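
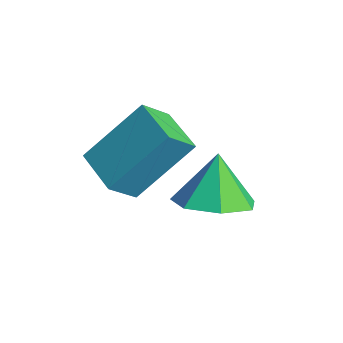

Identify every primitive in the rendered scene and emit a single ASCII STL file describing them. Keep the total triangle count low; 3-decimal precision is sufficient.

solid 
facet normal -0.982 -0.002 0.188
outer loop
vertex 2.5 1.797 3.771
vertex 2.359 2.598 3.045
vertex 2.206 0.339 2.218
endloop
endfacet
facet normal 0.129 -0.735 0.666
outer loop
vertex 3.581 0.342 1.955
vertex 2.5 1.797 3.771
vertex 2.206 0.339 2.218
endloop
endfacet
facet normal -0.982 -0.002 0.188
outer loop
vertex 2.206 0.339 2.218
vertex 2.359 2.598 3.045
vertex 2.065 1.14 1.492
endloop
endfacet
facet normal -0.137 -0.678 -0.722
outer loop
vertex 2.065 1.14 1.492
vertex 3.581 0.342 1.955
vertex 2.206 0.339 2.218
endloop
endfacet
facet normal 0.137 0.678 0.722
outer loop
vertex 2.5 1.797 3.771
vertex 3.734 2.601 2.782
vertex 2.359 2.598 3.045
endloop
endfacet
facet normal 0.129 -0.735 0.666
outer loop
vertex 3.875 1.8 3.508
vertex 2.5 1.797 3.771
vertex 3.581 0.342 1.955
endloop
endfacet
facet normal 0.137 0.678 0.722
outer loop
vertex 3.875 1.8 3.508
vertex 3.734 2.601 2.782
vertex 2.5 1.797 3.771
endloop
endfacet
facet normal -0.129 0.735 -0.666
outer loop
vertex 2.359 2.598 3.045
vertex 3.734 2.601 2.782
vertex 2.065 1.14 1.492
endloop
endfacet
facet normal -0.137 -0.678 -0.722
outer loop
vertex 3.44 1.143 1.229
vertex 3.581 0.342 1.955
vertex 2.065 1.14 1.492
endloop
endfacet
facet normal -0.129 0.735 -0.666
outer loop
vertex 2.065 1.14 1.492
vertex 3.734 2.601 2.782
vertex 3.44 1.143 1.229
endloop
endfacet
facet normal 0.982 0.002 -0.188
outer loop
vertex 3.44 1.143 1.229
vertex 3.875 1.8 3.508
vertex 3.581 0.342 1.955
endloop
endfacet
facet normal 0.982 0.002 -0.188
outer loop
vertex 3.734 2.601 2.782
vertex 3.875 1.8 3.508
vertex 3.44 1.143 1.229
endloop
endfacet
facet normal 0.316 -0.249 -0.916
outer loop
vertex 4.295 3.883 0.299
vertex 3.382 3.31 0.14
vertex 3.572 4.36 -0.08
endloop
endfacet
facet normal 0.302 0.830 0.469
outer loop
vertex 4.295 3.883 0.299
vertex 3.572 4.36 -0.08
vertex 2.898 3.69 1.54
endloop
endfacet
facet normal 0.316 -0.249 -0.915
outer loop
vertex 3.572 4.36 -0.08
vertex 3.382 3.31 0.14
vertex 2.706 4.047 -0.294
endloop
endfacet
facet normal -0.379 0.900 0.215
outer loop
vertex 3.572 4.36 -0.08
vertex 2.706 4.047 -0.294
vertex 2.898 3.69 1.54
endloop
endfacet
facet normal 0.316 -0.249 -0.915
outer loop
vertex 2.706 4.047 -0.294
vertex 3.382 3.31 0.14
vertex 2.348 3.179 -0.181
endloop
endfacet
facet normal -0.903 0.395 0.171
outer loop
vertex 2.706 4.047 -0.294
vertex 2.348 3.179 -0.181
vertex 2.898 3.69 1.54
endloop
endfacet
facet normal 0.316 -0.248 -0.916
outer loop
vertex 2.348 3.179 -0.181
vertex 3.382 3.31 0.14
vertex 2.769 2.409 0.173
endloop
endfacet
facet normal -0.876 -0.308 0.371
outer loop
vertex 2.348 3.179 -0.181
vertex 2.769 2.409 0.173
vertex 2.898 3.69 1.54
endloop
endfacet
facet normal 0.316 -0.248 -0.916
outer loop
vertex 2.769 2.409 0.173
vertex 3.382 3.31 0.14
vertex 3.651 2.318 0.502
endloop
endfacet
facet normal -0.318 -0.677 0.664
outer loop
vertex 2.769 2.409 0.173
vertex 3.651 2.318 0.502
vertex 2.898 3.69 1.54
endloop
endfacet
facet normal 0.316 -0.249 -0.916
outer loop
vertex 3.651 2.318 0.502
vertex 3.382 3.31 0.14
vertex 4.33 2.974 0.558
endloop
endfacet
facet normal 0.351 -0.435 0.829
outer loop
vertex 3.651 2.318 0.502
vertex 4.33 2.974 0.558
vertex 2.898 3.69 1.54
endloop
endfacet
facet normal 0.316 -0.249 -0.916
outer loop
vertex 4.33 2.974 0.558
vertex 3.382 3.31 0.14
vertex 4.295 3.883 0.299
endloop
endfacet
facet normal 0.627 0.236 0.742
outer loop
vertex 4.33 2.974 0.558
vertex 4.295 3.883 0.299
vertex 2.898 3.69 1.54
endloop
endfacet

endsolid


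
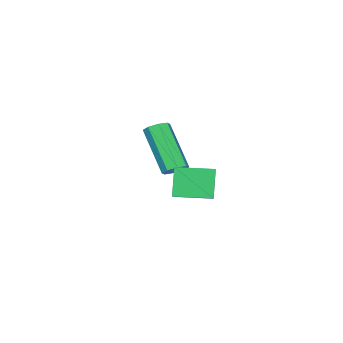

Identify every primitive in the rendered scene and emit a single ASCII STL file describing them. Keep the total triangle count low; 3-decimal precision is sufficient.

solid 
facet normal 0.195 0.554 -0.809
outer loop
vertex -0.457 -0.127 -1.199
vertex -0.949 -0.144 -1.329
vertex -0.661 0.168 -1.046
endloop
endfacet
facet normal 0.829 0.346 0.438
outer loop
vertex -0.457 -0.127 -1.199
vertex -0.661 0.168 -1.046
vertex -0.878 -1.32 0.54
endloop
endfacet
facet normal 0.828 0.348 0.439
outer loop
vertex -0.878 -1.32 0.54
vertex -0.661 0.168 -1.046
vertex -1.083 -1.025 0.693
endloop
endfacet
facet normal -0.197 -0.556 0.808
outer loop
vertex -0.878 -1.32 0.54
vertex -1.083 -1.025 0.693
vertex -1.371 -1.336 0.409
endloop
endfacet
facet normal 0.194 0.555 -0.809
outer loop
vertex -0.661 0.168 -1.046
vertex -0.949 -0.144 -1.329
vertex -1.035 0.28 -1.059
endloop
endfacet
facet normal 0.213 0.781 0.587
outer loop
vertex -0.661 0.168 -1.046
vertex -1.035 0.28 -1.059
vertex -1.083 -1.025 0.693
endloop
endfacet
facet normal 0.214 0.780 0.587
outer loop
vertex -1.083 -1.025 0.693
vertex -1.035 0.28 -1.059
vertex -1.456 -0.912 0.679
endloop
endfacet
facet normal -0.198 -0.554 0.808
outer loop
vertex -1.083 -1.025 0.693
vertex -1.456 -0.912 0.679
vertex -1.371 -1.336 0.409
endloop
endfacet
facet normal 0.198 0.555 -0.808
outer loop
vertex -1.035 0.28 -1.059
vertex -0.949 -0.144 -1.329
vertex -1.358 0.145 -1.231
endloop
endfacet
facet normal -0.524 0.756 0.392
outer loop
vertex -1.035 0.28 -1.059
vertex -1.358 0.145 -1.231
vertex -1.456 -0.912 0.679
endloop
endfacet
facet normal -0.524 0.756 0.392
outer loop
vertex -1.456 -0.912 0.679
vertex -1.358 0.145 -1.231
vertex -1.78 -1.048 0.508
endloop
endfacet
facet normal -0.194 -0.554 0.809
outer loop
vertex -1.456 -0.912 0.679
vertex -1.78 -1.048 0.508
vertex -1.371 -1.336 0.409
endloop
endfacet
facet normal 0.197 0.553 -0.809
outer loop
vertex -1.358 0.145 -1.231
vertex -0.949 -0.144 -1.329
vertex -1.442 -0.16 -1.46
endloop
endfacet
facet normal -0.957 0.289 -0.034
outer loop
vertex -1.358 0.145 -1.231
vertex -1.442 -0.16 -1.46
vertex -1.78 -1.048 0.508
endloop
endfacet
facet normal -0.957 0.287 -0.035
outer loop
vertex -1.78 -1.048 0.508
vertex -1.442 -0.16 -1.46
vertex -1.863 -1.353 0.279
endloop
endfacet
facet normal -0.195 -0.555 0.809
outer loop
vertex -1.78 -1.048 0.508
vertex -1.863 -1.353 0.279
vertex -1.371 -1.336 0.409
endloop
endfacet
facet normal 0.197 0.556 -0.808
outer loop
vertex -1.442 -0.16 -1.46
vertex -0.949 -0.144 -1.329
vertex -1.237 -0.455 -1.613
endloop
endfacet
facet normal -0.828 -0.348 -0.439
outer loop
vertex -1.442 -0.16 -1.46
vertex -1.237 -0.455 -1.613
vertex -1.863 -1.353 0.279
endloop
endfacet
facet normal -0.829 -0.346 -0.439
outer loop
vertex -1.863 -1.353 0.279
vertex -1.237 -0.455 -1.613
vertex -1.659 -1.648 0.126
endloop
endfacet
facet normal -0.195 -0.554 0.809
outer loop
vertex -1.863 -1.353 0.279
vertex -1.659 -1.648 0.126
vertex -1.371 -1.336 0.409
endloop
endfacet
facet normal 0.198 0.554 -0.808
outer loop
vertex -1.237 -0.455 -1.613
vertex -0.949 -0.144 -1.329
vertex -0.864 -0.568 -1.599
endloop
endfacet
facet normal -0.214 -0.780 -0.587
outer loop
vertex -1.237 -0.455 -1.613
vertex -0.864 -0.568 -1.599
vertex -1.659 -1.648 0.126
endloop
endfacet
facet normal -0.213 -0.781 -0.587
outer loop
vertex -1.659 -1.648 0.126
vertex -0.864 -0.568 -1.599
vertex -1.285 -1.76 0.139
endloop
endfacet
facet normal -0.194 -0.555 0.809
outer loop
vertex -1.659 -1.648 0.126
vertex -1.285 -1.76 0.139
vertex -1.371 -1.336 0.409
endloop
endfacet
facet normal 0.194 0.554 -0.809
outer loop
vertex -0.864 -0.568 -1.599
vertex -0.949 -0.144 -1.329
vertex -0.54 -0.432 -1.428
endloop
endfacet
facet normal 0.524 -0.756 -0.392
outer loop
vertex -0.864 -0.568 -1.599
vertex -0.54 -0.432 -1.428
vertex -1.285 -1.76 0.139
endloop
endfacet
facet normal 0.524 -0.756 -0.391
outer loop
vertex -1.285 -1.76 0.139
vertex -0.54 -0.432 -1.428
vertex -0.962 -1.625 0.311
endloop
endfacet
facet normal -0.198 -0.555 0.808
outer loop
vertex -1.285 -1.76 0.139
vertex -0.962 -1.625 0.311
vertex -1.371 -1.336 0.409
endloop
endfacet
facet normal 0.195 0.555 -0.809
outer loop
vertex -0.54 -0.432 -1.428
vertex -0.949 -0.144 -1.329
vertex -0.457 -0.127 -1.199
endloop
endfacet
facet normal 0.957 -0.287 0.035
outer loop
vertex -0.54 -0.432 -1.428
vertex -0.457 -0.127 -1.199
vertex -0.962 -1.625 0.311
endloop
endfacet
facet normal 0.957 -0.289 0.034
outer loop
vertex -0.962 -1.625 0.311
vertex -0.457 -0.127 -1.199
vertex -0.878 -1.32 0.54
endloop
endfacet
facet normal -0.197 -0.553 0.809
outer loop
vertex -0.962 -1.625 0.311
vertex -0.878 -1.32 0.54
vertex -1.371 -1.336 0.409
endloop
endfacet
facet normal -0.580 0.813 -0.049
outer loop
vertex 0.553 2.73 -0.267
vertex 1.892 3.725 0.385
vertex 0.951 2.945 -1.411
endloop
endfacet
facet normal -0.748 -0.555 -0.364
outer loop
vertex 1.728 1.855 -1.345
vertex 0.553 2.73 -0.267
vertex 0.951 2.945 -1.411
endloop
endfacet
facet normal -0.580 0.813 -0.049
outer loop
vertex 0.951 2.945 -1.411
vertex 1.892 3.725 0.385
vertex 2.289 3.939 -0.759
endloop
endfacet
facet normal 0.324 0.174 -0.930
outer loop
vertex 2.289 3.939 -0.759
vertex 1.728 1.855 -1.345
vertex 0.951 2.945 -1.411
endloop
endfacet
facet normal -0.323 -0.174 0.930
outer loop
vertex 0.553 2.73 -0.267
vertex 2.669 2.635 0.451
vertex 1.892 3.725 0.385
endloop
endfacet
facet normal -0.747 -0.556 -0.363
outer loop
vertex 1.331 1.641 -0.201
vertex 0.553 2.73 -0.267
vertex 1.728 1.855 -1.345
endloop
endfacet
facet normal -0.323 -0.175 0.930
outer loop
vertex 1.331 1.641 -0.201
vertex 2.669 2.635 0.451
vertex 0.553 2.73 -0.267
endloop
endfacet
facet normal 0.748 0.555 0.363
outer loop
vertex 1.892 3.725 0.385
vertex 2.669 2.635 0.451
vertex 2.289 3.939 -0.759
endloop
endfacet
facet normal 0.323 0.175 -0.930
outer loop
vertex 3.067 2.85 -0.693
vertex 1.728 1.855 -1.345
vertex 2.289 3.939 -0.759
endloop
endfacet
facet normal 0.747 0.556 0.364
outer loop
vertex 2.289 3.939 -0.759
vertex 2.669 2.635 0.451
vertex 3.067 2.85 -0.693
endloop
endfacet
facet normal 0.580 -0.813 0.049
outer loop
vertex 3.067 2.85 -0.693
vertex 1.331 1.641 -0.201
vertex 1.728 1.855 -1.345
endloop
endfacet
facet normal 0.580 -0.813 0.049
outer loop
vertex 2.669 2.635 0.451
vertex 1.331 1.641 -0.201
vertex 3.067 2.85 -0.693
endloop
endfacet

endsolid


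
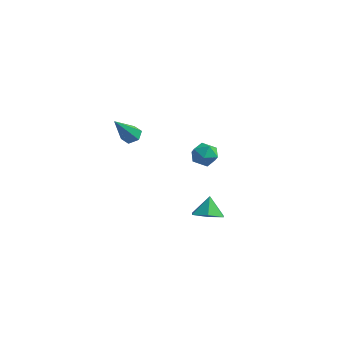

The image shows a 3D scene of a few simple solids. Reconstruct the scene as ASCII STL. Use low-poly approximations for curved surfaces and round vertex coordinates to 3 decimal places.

solid 
facet normal 0.179 -0.476 -0.861
outer loop
vertex 0.519 -0.12 -3.712
vertex 0.138 0.518 -4.144
vertex 0.983 0.55 -3.986
endloop
endfacet
facet normal 0.581 -0.071 0.810
outer loop
vertex 0.519 -0.12 -3.712
vertex 0.983 0.55 -3.986
vertex -0.058 1.042 -3.196
endloop
endfacet
facet normal 0.179 -0.476 -0.861
outer loop
vertex 0.983 0.55 -3.986
vertex 0.138 0.518 -4.144
vertex 0.602 1.189 -4.418
endloop
endfacet
facet normal 0.628 0.657 0.418
outer loop
vertex 0.983 0.55 -3.986
vertex 0.602 1.189 -4.418
vertex -0.058 1.042 -3.196
endloop
endfacet
facet normal 0.179 -0.476 -0.861
outer loop
vertex 0.602 1.189 -4.418
vertex 0.138 0.518 -4.144
vertex -0.243 1.157 -4.576
endloop
endfacet
facet normal -0.055 0.994 0.090
outer loop
vertex 0.602 1.189 -4.418
vertex -0.243 1.157 -4.576
vertex -0.058 1.042 -3.196
endloop
endfacet
facet normal 0.179 -0.476 -0.861
outer loop
vertex -0.243 1.157 -4.576
vertex 0.138 0.518 -4.144
vertex -0.706 0.487 -4.302
endloop
endfacet
facet normal -0.782 0.604 0.155
outer loop
vertex -0.243 1.157 -4.576
vertex -0.706 0.487 -4.302
vertex -0.058 1.042 -3.196
endloop
endfacet
facet normal 0.179 -0.476 -0.861
outer loop
vertex -0.706 0.487 -4.302
vertex 0.138 0.518 -4.144
vertex -0.325 -0.152 -3.87
endloop
endfacet
facet normal -0.828 -0.124 0.547
outer loop
vertex -0.706 0.487 -4.302
vertex -0.325 -0.152 -3.87
vertex -0.058 1.042 -3.196
endloop
endfacet
facet normal 0.179 -0.476 -0.861
outer loop
vertex -0.325 -0.152 -3.87
vertex 0.138 0.518 -4.144
vertex 0.519 -0.12 -3.712
endloop
endfacet
facet normal -0.146 -0.461 0.875
outer loop
vertex -0.325 -0.152 -3.87
vertex 0.519 -0.12 -3.712
vertex -0.058 1.042 -3.196
endloop
endfacet
facet normal 0.121 0.587 -0.800
outer loop
vertex -2.2 -1.776 1.688
vertex -2.709 -1.603 1.738
vertex -2.309 -1.342 1.99
endloop
endfacet
facet normal 0.912 -0.055 0.408
outer loop
vertex -2.2 -1.776 1.688
vertex -2.309 -1.342 1.99
vertex -2.931 -2.677 3.202
endloop
endfacet
facet normal 0.122 0.586 -0.801
outer loop
vertex -2.309 -1.342 1.99
vertex -2.709 -1.603 1.738
vertex -2.818 -1.169 2.039
endloop
endfacet
facet normal 0.270 0.575 0.772
outer loop
vertex -2.309 -1.342 1.99
vertex -2.818 -1.169 2.039
vertex -2.931 -2.677 3.202
endloop
endfacet
facet normal 0.122 0.586 -0.801
outer loop
vertex -2.818 -1.169 2.039
vertex -2.709 -1.603 1.738
vertex -3.218 -1.43 1.787
endloop
endfacet
facet normal -0.670 0.484 0.563
outer loop
vertex -2.818 -1.169 2.039
vertex -3.218 -1.43 1.787
vertex -2.931 -2.677 3.202
endloop
endfacet
facet normal 0.123 0.588 -0.800
outer loop
vertex -3.218 -1.43 1.787
vertex -2.709 -1.603 1.738
vertex -3.108 -1.864 1.485
endloop
endfacet
facet normal -0.971 -0.238 -0.012
outer loop
vertex -3.218 -1.43 1.787
vertex -3.108 -1.864 1.485
vertex -2.931 -2.677 3.202
endloop
endfacet
facet normal 0.123 0.588 -0.800
outer loop
vertex -3.108 -1.864 1.485
vertex -2.709 -1.603 1.738
vertex -2.599 -2.037 1.436
endloop
endfacet
facet normal -0.330 -0.866 -0.376
outer loop
vertex -3.108 -1.864 1.485
vertex -2.599 -2.037 1.436
vertex -2.931 -2.677 3.202
endloop
endfacet
facet normal 0.121 0.587 -0.800
outer loop
vertex -2.599 -2.037 1.436
vertex -2.709 -1.603 1.738
vertex -2.2 -1.776 1.688
endloop
endfacet
facet normal 0.611 -0.774 -0.166
outer loop
vertex -2.599 -2.037 1.436
vertex -2.2 -1.776 1.688
vertex -2.931 -2.677 3.202
endloop
endfacet
facet normal -0.807 -0.579 0.115
outer loop
vertex -1.327 1.487 -0.778
vertex -0.915 0.883 -0.931
vertex -0.984 1.119 -0.226
endloop
endfacet
facet normal -0.849 0.001 0.528
outer loop
vertex -1.327 1.487 -0.778
vertex -0.984 1.119 -0.226
vertex -0.987 1.865 -0.232
endloop
endfacet
facet normal -0.811 0.575 0.107
outer loop
vertex -1.327 1.487 -0.778
vertex -0.987 1.865 -0.232
vertex -0.92 2.091 -0.94
endloop
endfacet
facet normal -0.745 0.349 -0.569
outer loop
vertex -1.327 1.487 -0.778
vertex -0.92 2.091 -0.94
vertex -0.875 1.484 -1.372
endloop
endfacet
facet normal -0.742 -0.364 -0.563
outer loop
vertex -1.327 1.487 -0.778
vertex -0.875 1.484 -1.372
vertex -0.915 0.883 -0.931
endloop
endfacet
facet normal -0.280 0.007 0.960
outer loop
vertex -0.987 1.865 -0.232
vertex -0.984 1.119 -0.226
vertex -0.365 1.496 -0.048
endloop
endfacet
facet normal -0.212 -0.933 0.292
outer loop
vertex -0.984 1.119 -0.226
vertex -0.915 0.883 -0.931
vertex -0.32 0.889 -0.48
endloop
endfacet
facet normal -0.108 -0.583 -0.805
outer loop
vertex -0.915 0.883 -0.931
vertex -0.875 1.484 -1.372
vertex -0.253 1.115 -1.188
endloop
endfacet
facet normal -0.114 0.570 -0.813
outer loop
vertex -0.875 1.484 -1.372
vertex -0.92 2.091 -0.94
vertex -0.256 1.861 -1.194
endloop
endfacet
facet normal -0.220 0.935 0.278
outer loop
vertex -0.92 2.091 -0.94
vertex -0.987 1.865 -0.232
vertex -0.325 2.097 -0.489
endloop
endfacet
facet normal 0.745 -0.349 0.569
outer loop
vertex 0.087 1.493 -0.642
vertex -0.365 1.496 -0.048
vertex -0.32 0.889 -0.48
endloop
endfacet
facet normal 0.811 -0.575 -0.107
outer loop
vertex 0.087 1.493 -0.642
vertex -0.32 0.889 -0.48
vertex -0.253 1.115 -1.188
endloop
endfacet
facet normal 0.849 -0.001 -0.528
outer loop
vertex 0.087 1.493 -0.642
vertex -0.253 1.115 -1.188
vertex -0.256 1.861 -1.194
endloop
endfacet
facet normal 0.807 0.579 -0.115
outer loop
vertex 0.087 1.493 -0.642
vertex -0.256 1.861 -1.194
vertex -0.325 2.097 -0.489
endloop
endfacet
facet normal 0.742 0.364 0.563
outer loop
vertex 0.087 1.493 -0.642
vertex -0.325 2.097 -0.489
vertex -0.365 1.496 -0.048
endloop
endfacet
facet normal 0.114 -0.570 0.813
outer loop
vertex -0.32 0.889 -0.48
vertex -0.365 1.496 -0.048
vertex -0.984 1.119 -0.226
endloop
endfacet
facet normal 0.220 -0.935 -0.278
outer loop
vertex -0.253 1.115 -1.188
vertex -0.32 0.889 -0.48
vertex -0.915 0.883 -0.931
endloop
endfacet
facet normal 0.280 -0.007 -0.960
outer loop
vertex -0.256 1.861 -1.194
vertex -0.253 1.115 -1.188
vertex -0.875 1.484 -1.372
endloop
endfacet
facet normal 0.212 0.933 -0.292
outer loop
vertex -0.325 2.097 -0.489
vertex -0.256 1.861 -1.194
vertex -0.92 2.091 -0.94
endloop
endfacet
facet normal 0.108 0.583 0.805
outer loop
vertex -0.365 1.496 -0.048
vertex -0.325 2.097 -0.489
vertex -0.987 1.865 -0.232
endloop
endfacet

endsolid


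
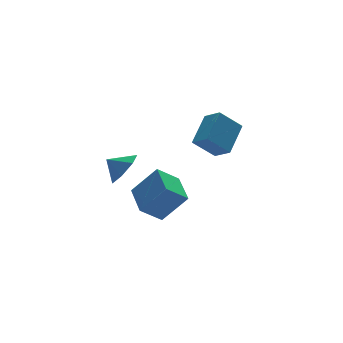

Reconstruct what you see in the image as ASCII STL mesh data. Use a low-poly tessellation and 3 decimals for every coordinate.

solid 
facet normal -0.716 0.169 0.677
outer loop
vertex 1.929 -2.285 2.757
vertex 3.219 -1.173 3.843
vertex 1.602 -1.337 2.174
endloop
endfacet
facet normal -0.639 -0.551 -0.537
outer loop
vertex 2.741 -1.607 1.097
vertex 1.929 -2.285 2.757
vertex 1.602 -1.337 2.174
endloop
endfacet
facet normal -0.716 0.170 0.677
outer loop
vertex 1.602 -1.337 2.174
vertex 3.219 -1.173 3.843
vertex 2.893 -0.225 3.26
endloop
endfacet
facet normal -0.281 0.817 -0.503
outer loop
vertex 2.893 -0.225 3.26
vertex 2.741 -1.607 1.097
vertex 1.602 -1.337 2.174
endloop
endfacet
facet normal 0.281 -0.817 0.503
outer loop
vertex 1.929 -2.285 2.757
vertex 4.358 -1.443 2.766
vertex 3.219 -1.173 3.843
endloop
endfacet
facet normal -0.639 -0.550 -0.537
outer loop
vertex 3.067 -2.555 1.68
vertex 1.929 -2.285 2.757
vertex 2.741 -1.607 1.097
endloop
endfacet
facet normal 0.282 -0.818 0.502
outer loop
vertex 3.067 -2.555 1.68
vertex 4.358 -1.443 2.766
vertex 1.929 -2.285 2.757
endloop
endfacet
facet normal 0.639 0.550 0.538
outer loop
vertex 3.219 -1.173 3.843
vertex 4.358 -1.443 2.766
vertex 2.893 -0.225 3.26
endloop
endfacet
facet normal -0.282 0.817 -0.502
outer loop
vertex 4.031 -0.495 2.183
vertex 2.741 -1.607 1.097
vertex 2.893 -0.225 3.26
endloop
endfacet
facet normal 0.639 0.551 0.537
outer loop
vertex 2.893 -0.225 3.26
vertex 4.358 -1.443 2.766
vertex 4.031 -0.495 2.183
endloop
endfacet
facet normal 0.716 -0.170 -0.677
outer loop
vertex 4.031 -0.495 2.183
vertex 3.067 -2.555 1.68
vertex 2.741 -1.607 1.097
endloop
endfacet
facet normal 0.716 -0.170 -0.677
outer loop
vertex 4.358 -1.443 2.766
vertex 3.067 -2.555 1.68
vertex 4.031 -0.495 2.183
endloop
endfacet
facet normal 0.671 -0.464 -0.579
outer loop
vertex -2.275 -2.575 2.56
vertex -3.008 -3.266 2.265
vertex -2.757 -2.349 1.82
endloop
endfacet
facet normal -0.075 0.939 0.336
outer loop
vertex -2.275 -2.575 2.56
vertex -2.757 -2.349 1.82
vertex -3.692 -2.794 2.855
endloop
endfacet
facet normal 0.671 -0.464 -0.578
outer loop
vertex -2.757 -2.349 1.82
vertex -3.008 -3.266 2.265
vertex -3.427 -2.814 1.415
endloop
endfacet
facet normal -0.522 0.846 -0.108
outer loop
vertex -2.757 -2.349 1.82
vertex -3.427 -2.814 1.415
vertex -3.692 -2.794 2.855
endloop
endfacet
facet normal 0.671 -0.464 -0.578
outer loop
vertex -3.427 -2.814 1.415
vertex -3.008 -3.266 2.265
vertex -3.782 -3.62 1.65
endloop
endfacet
facet normal -0.919 0.354 -0.174
outer loop
vertex -3.427 -2.814 1.415
vertex -3.782 -3.62 1.65
vertex -3.692 -2.794 2.855
endloop
endfacet
facet normal 0.671 -0.463 -0.579
outer loop
vertex -3.782 -3.62 1.65
vertex -3.008 -3.266 2.265
vertex -3.553 -4.16 2.348
endloop
endfacet
facet normal -0.968 -0.168 0.187
outer loop
vertex -3.782 -3.62 1.65
vertex -3.553 -4.16 2.348
vertex -3.692 -2.794 2.855
endloop
endfacet
facet normal 0.671 -0.463 -0.579
outer loop
vertex -3.553 -4.16 2.348
vertex -3.008 -3.266 2.265
vertex -2.914 -4.027 2.983
endloop
endfacet
facet normal -0.632 -0.325 0.704
outer loop
vertex -3.553 -4.16 2.348
vertex -2.914 -4.027 2.983
vertex -3.692 -2.794 2.855
endloop
endfacet
facet normal 0.671 -0.463 -0.579
outer loop
vertex -2.914 -4.027 2.983
vertex -3.008 -3.266 2.265
vertex -2.345 -3.321 3.078
endloop
endfacet
facet normal -0.164 -0.001 0.987
outer loop
vertex -2.914 -4.027 2.983
vertex -2.345 -3.321 3.078
vertex -3.692 -2.794 2.855
endloop
endfacet
facet normal 0.671 -0.465 -0.578
outer loop
vertex -2.345 -3.321 3.078
vertex -3.008 -3.266 2.265
vertex -2.275 -2.575 2.56
endloop
endfacet
facet normal 0.084 0.563 0.822
outer loop
vertex -2.345 -3.321 3.078
vertex -2.275 -2.575 2.56
vertex -3.692 -2.794 2.855
endloop
endfacet
facet normal -0.575 0.299 -0.761
outer loop
vertex -2.287 -3.444 -0.639
vertex -1.848 -1.596 -0.246
vertex -1.147 -3.525 -1.532
endloop
endfacet
facet normal -0.226 -0.953 -0.203
outer loop
vertex -0.032 -4.104 -0.054
vertex -2.287 -3.444 -0.639
vertex -1.147 -3.525 -1.532
endloop
endfacet
facet normal -0.575 0.299 -0.761
outer loop
vertex -1.147 -3.525 -1.532
vertex -1.848 -1.596 -0.246
vertex -0.708 -1.677 -1.139
endloop
endfacet
facet normal 0.786 -0.056 -0.615
outer loop
vertex -0.708 -1.677 -1.139
vertex -0.032 -4.104 -0.054
vertex -1.147 -3.525 -1.532
endloop
endfacet
facet normal -0.786 0.056 0.615
outer loop
vertex -2.287 -3.444 -0.639
vertex -0.733 -2.175 1.232
vertex -1.848 -1.596 -0.246
endloop
endfacet
facet normal -0.226 -0.953 -0.203
outer loop
vertex -1.172 -4.023 0.839
vertex -2.287 -3.444 -0.639
vertex -0.032 -4.104 -0.054
endloop
endfacet
facet normal -0.786 0.056 0.615
outer loop
vertex -1.172 -4.023 0.839
vertex -0.733 -2.175 1.232
vertex -2.287 -3.444 -0.639
endloop
endfacet
facet normal 0.226 0.953 0.203
outer loop
vertex -1.848 -1.596 -0.246
vertex -0.733 -2.175 1.232
vertex -0.708 -1.677 -1.139
endloop
endfacet
facet normal 0.786 -0.056 -0.615
outer loop
vertex 0.407 -2.256 0.339
vertex -0.032 -4.104 -0.054
vertex -0.708 -1.677 -1.139
endloop
endfacet
facet normal 0.226 0.953 0.203
outer loop
vertex -0.708 -1.677 -1.139
vertex -0.733 -2.175 1.232
vertex 0.407 -2.256 0.339
endloop
endfacet
facet normal 0.575 -0.299 0.761
outer loop
vertex 0.407 -2.256 0.339
vertex -1.172 -4.023 0.839
vertex -0.032 -4.104 -0.054
endloop
endfacet
facet normal 0.575 -0.299 0.761
outer loop
vertex -0.733 -2.175 1.232
vertex -1.172 -4.023 0.839
vertex 0.407 -2.256 0.339
endloop
endfacet

endsolid


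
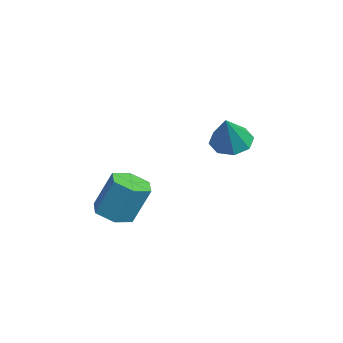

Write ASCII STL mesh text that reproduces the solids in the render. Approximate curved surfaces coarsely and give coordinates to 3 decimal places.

solid 
facet normal -0.137 -0.379 -0.915
outer loop
vertex 3.546 -0.415 -0.533
vertex 2.873 -0.411 -0.434
vertex 3.18 0.132 -0.705
endloop
endfacet
facet normal 0.832 0.458 -0.313
outer loop
vertex 3.546 -0.415 -0.533
vertex 3.18 0.132 -0.705
vertex 3.74 0.127 0.776
endloop
endfacet
facet normal 0.832 0.457 -0.313
outer loop
vertex 3.74 0.127 0.776
vertex 3.18 0.132 -0.705
vertex 3.375 0.674 0.604
endloop
endfacet
facet normal 0.136 0.378 0.916
outer loop
vertex 3.74 0.127 0.776
vertex 3.375 0.674 0.604
vertex 3.067 0.131 0.874
endloop
endfacet
facet normal -0.135 -0.380 -0.915
outer loop
vertex 3.18 0.132 -0.705
vertex 2.873 -0.411 -0.434
vertex 2.507 0.136 -0.607
endloop
endfacet
facet normal -0.049 0.925 -0.376
outer loop
vertex 3.18 0.132 -0.705
vertex 2.507 0.136 -0.607
vertex 3.375 0.674 0.604
endloop
endfacet
facet normal -0.049 0.925 -0.376
outer loop
vertex 3.375 0.674 0.604
vertex 2.507 0.136 -0.607
vertex 2.702 0.678 0.702
endloop
endfacet
facet normal 0.136 0.378 0.916
outer loop
vertex 3.375 0.674 0.604
vertex 2.702 0.678 0.702
vertex 3.067 0.131 0.874
endloop
endfacet
facet normal -0.135 -0.380 -0.915
outer loop
vertex 2.507 0.136 -0.607
vertex 2.873 -0.411 -0.434
vertex 2.2 -0.407 -0.336
endloop
endfacet
facet normal -0.882 0.468 -0.062
outer loop
vertex 2.507 0.136 -0.607
vertex 2.2 -0.407 -0.336
vertex 2.702 0.678 0.702
endloop
endfacet
facet normal -0.881 0.468 -0.063
outer loop
vertex 2.702 0.678 0.702
vertex 2.2 -0.407 -0.336
vertex 2.394 0.135 0.973
endloop
endfacet
facet normal 0.137 0.379 0.915
outer loop
vertex 2.702 0.678 0.702
vertex 2.394 0.135 0.973
vertex 3.067 0.131 0.874
endloop
endfacet
facet normal -0.136 -0.378 -0.916
outer loop
vertex 2.2 -0.407 -0.336
vertex 2.873 -0.411 -0.434
vertex 2.565 -0.954 -0.164
endloop
endfacet
facet normal -0.833 -0.457 0.313
outer loop
vertex 2.2 -0.407 -0.336
vertex 2.565 -0.954 -0.164
vertex 2.394 0.135 0.973
endloop
endfacet
facet normal -0.832 -0.458 0.314
outer loop
vertex 2.394 0.135 0.973
vertex 2.565 -0.954 -0.164
vertex 2.76 -0.412 1.145
endloop
endfacet
facet normal 0.137 0.379 0.915
outer loop
vertex 2.394 0.135 0.973
vertex 2.76 -0.412 1.145
vertex 3.067 0.131 0.874
endloop
endfacet
facet normal -0.136 -0.378 -0.916
outer loop
vertex 2.565 -0.954 -0.164
vertex 2.873 -0.411 -0.434
vertex 3.238 -0.958 -0.262
endloop
endfacet
facet normal 0.049 -0.925 0.376
outer loop
vertex 2.565 -0.954 -0.164
vertex 3.238 -0.958 -0.262
vertex 2.76 -0.412 1.145
endloop
endfacet
facet normal 0.049 -0.925 0.376
outer loop
vertex 2.76 -0.412 1.145
vertex 3.238 -0.958 -0.262
vertex 3.433 -0.416 1.047
endloop
endfacet
facet normal 0.135 0.380 0.915
outer loop
vertex 2.76 -0.412 1.145
vertex 3.433 -0.416 1.047
vertex 3.067 0.131 0.874
endloop
endfacet
facet normal -0.137 -0.379 -0.915
outer loop
vertex 3.238 -0.958 -0.262
vertex 2.873 -0.411 -0.434
vertex 3.546 -0.415 -0.533
endloop
endfacet
facet normal 0.881 -0.469 0.063
outer loop
vertex 3.238 -0.958 -0.262
vertex 3.546 -0.415 -0.533
vertex 3.433 -0.416 1.047
endloop
endfacet
facet normal 0.882 -0.467 0.063
outer loop
vertex 3.433 -0.416 1.047
vertex 3.546 -0.415 -0.533
vertex 3.74 0.127 0.776
endloop
endfacet
facet normal 0.135 0.380 0.915
outer loop
vertex 3.433 -0.416 1.047
vertex 3.74 0.127 0.776
vertex 3.067 0.131 0.874
endloop
endfacet
facet normal -0.561 0.203 -0.803
outer loop
vertex 1.321 3.847 1.44
vertex 0.865 3.353 1.634
vertex 0.935 4.038 1.758
endloop
endfacet
facet normal 0.604 0.744 0.286
outer loop
vertex 1.321 3.847 1.44
vertex 0.935 4.038 1.758
vertex 1.655 3.067 2.766
endloop
endfacet
facet normal -0.561 0.203 -0.803
outer loop
vertex 0.935 4.038 1.758
vertex 0.865 3.353 1.634
vertex 0.507 3.828 2.004
endloop
endfacet
facet normal 0.033 0.731 0.681
outer loop
vertex 0.935 4.038 1.758
vertex 0.507 3.828 2.004
vertex 1.655 3.067 2.766
endloop
endfacet
facet normal -0.561 0.203 -0.803
outer loop
vertex 0.507 3.828 2.004
vertex 0.865 3.353 1.634
vertex 0.289 3.34 2.033
endloop
endfacet
facet normal -0.421 0.240 0.875
outer loop
vertex 0.507 3.828 2.004
vertex 0.289 3.34 2.033
vertex 1.655 3.067 2.766
endloop
endfacet
facet normal -0.561 0.203 -0.803
outer loop
vertex 0.289 3.34 2.033
vertex 0.865 3.353 1.634
vertex 0.408 2.859 1.828
endloop
endfacet
facet normal -0.491 -0.442 0.751
outer loop
vertex 0.289 3.34 2.033
vertex 0.408 2.859 1.828
vertex 1.655 3.067 2.766
endloop
endfacet
facet normal -0.561 0.203 -0.803
outer loop
vertex 0.408 2.859 1.828
vertex 0.865 3.353 1.634
vertex 0.794 2.668 1.51
endloop
endfacet
facet normal -0.136 -0.913 0.383
outer loop
vertex 0.408 2.859 1.828
vertex 0.794 2.668 1.51
vertex 1.655 3.067 2.766
endloop
endfacet
facet normal -0.561 0.203 -0.802
outer loop
vertex 0.794 2.668 1.51
vertex 0.865 3.353 1.634
vertex 1.222 2.878 1.264
endloop
endfacet
facet normal 0.435 -0.900 -0.012
outer loop
vertex 0.794 2.668 1.51
vertex 1.222 2.878 1.264
vertex 1.655 3.067 2.766
endloop
endfacet
facet normal -0.561 0.203 -0.802
outer loop
vertex 1.222 2.878 1.264
vertex 0.865 3.353 1.634
vertex 1.44 3.366 1.235
endloop
endfacet
facet normal 0.889 -0.409 -0.205
outer loop
vertex 1.222 2.878 1.264
vertex 1.44 3.366 1.235
vertex 1.655 3.067 2.766
endloop
endfacet
facet normal -0.561 0.203 -0.802
outer loop
vertex 1.44 3.366 1.235
vertex 0.865 3.353 1.634
vertex 1.321 3.847 1.44
endloop
endfacet
facet normal 0.959 0.272 -0.082
outer loop
vertex 1.44 3.366 1.235
vertex 1.321 3.847 1.44
vertex 1.655 3.067 2.766
endloop
endfacet

endsolid


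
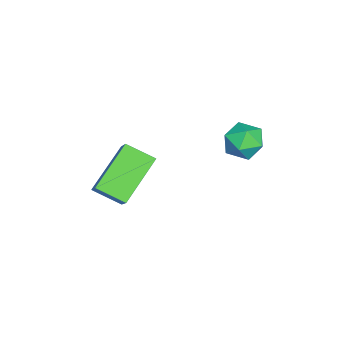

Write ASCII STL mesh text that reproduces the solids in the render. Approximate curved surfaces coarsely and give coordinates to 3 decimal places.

solid 
facet normal -0.743 0.362 0.563
outer loop
vertex -3.056 -2.545 0.991
vertex -2.087 -2.178 2.033
vertex -2.913 -1.441 0.469
endloop
endfacet
facet normal -0.659 -0.250 -0.709
outer loop
vertex -1.353 -2.202 -0.713
vertex -3.056 -2.545 0.991
vertex -2.913 -1.441 0.469
endloop
endfacet
facet normal -0.743 0.362 0.563
outer loop
vertex -2.913 -1.441 0.469
vertex -2.087 -2.178 2.033
vertex -1.944 -1.073 1.511
endloop
endfacet
facet normal 0.116 0.898 -0.425
outer loop
vertex -1.944 -1.073 1.511
vertex -1.353 -2.202 -0.713
vertex -2.913 -1.441 0.469
endloop
endfacet
facet normal -0.116 -0.898 0.424
outer loop
vertex -3.056 -2.545 0.991
vertex -0.527 -2.939 0.851
vertex -2.087 -2.178 2.033
endloop
endfacet
facet normal -0.659 -0.250 -0.709
outer loop
vertex -1.496 -3.307 -0.191
vertex -3.056 -2.545 0.991
vertex -1.353 -2.202 -0.713
endloop
endfacet
facet normal -0.116 -0.898 0.425
outer loop
vertex -1.496 -3.307 -0.191
vertex -0.527 -2.939 0.851
vertex -3.056 -2.545 0.991
endloop
endfacet
facet normal 0.659 0.250 0.709
outer loop
vertex -2.087 -2.178 2.033
vertex -0.527 -2.939 0.851
vertex -1.944 -1.073 1.511
endloop
endfacet
facet normal 0.117 0.898 -0.425
outer loop
vertex -0.384 -1.835 0.329
vertex -1.353 -2.202 -0.713
vertex -1.944 -1.073 1.511
endloop
endfacet
facet normal 0.659 0.250 0.709
outer loop
vertex -1.944 -1.073 1.511
vertex -0.527 -2.939 0.851
vertex -0.384 -1.835 0.329
endloop
endfacet
facet normal 0.743 -0.362 -0.563
outer loop
vertex -0.384 -1.835 0.329
vertex -1.496 -3.307 -0.191
vertex -1.353 -2.202 -0.713
endloop
endfacet
facet normal 0.743 -0.362 -0.563
outer loop
vertex -0.527 -2.939 0.851
vertex -1.496 -3.307 -0.191
vertex -0.384 -1.835 0.329
endloop
endfacet
facet normal -0.750 0.654 -0.100
outer loop
vertex -3.166 2.467 1.658
vertex -3.711 1.881 1.915
vertex -3.343 2.389 2.476
endloop
endfacet
facet normal -0.141 0.988 0.064
outer loop
vertex -3.166 2.467 1.658
vertex -3.343 2.389 2.476
vertex -2.55 2.518 2.229
endloop
endfacet
facet normal 0.339 0.832 -0.440
outer loop
vertex -3.166 2.467 1.658
vertex -2.55 2.518 2.229
vertex -2.427 2.09 1.515
endloop
endfacet
facet normal 0.028 0.401 -0.915
outer loop
vertex -3.166 2.467 1.658
vertex -2.427 2.09 1.515
vertex -3.145 1.697 1.321
endloop
endfacet
facet normal -0.646 0.291 -0.706
outer loop
vertex -3.166 2.467 1.658
vertex -3.145 1.697 1.321
vertex -3.711 1.881 1.915
endloop
endfacet
facet normal 0.095 0.723 0.684
outer loop
vertex -2.55 2.518 2.229
vertex -3.343 2.389 2.476
vertex -2.715 1.963 2.839
endloop
endfacet
facet normal -0.890 0.184 0.417
outer loop
vertex -3.343 2.389 2.476
vertex -3.711 1.881 1.915
vertex -3.433 1.57 2.645
endloop
endfacet
facet normal -0.722 -0.404 -0.562
outer loop
vertex -3.711 1.881 1.915
vertex -3.145 1.697 1.321
vertex -3.31 1.142 1.931
endloop
endfacet
facet normal 0.368 -0.227 -0.902
outer loop
vertex -3.145 1.697 1.321
vertex -2.427 2.09 1.515
vertex -2.517 1.271 1.684
endloop
endfacet
facet normal 0.872 0.471 -0.132
outer loop
vertex -2.427 2.09 1.515
vertex -2.55 2.518 2.229
vertex -2.149 1.779 2.245
endloop
endfacet
facet normal -0.028 -0.401 0.915
outer loop
vertex -2.694 1.193 2.502
vertex -2.715 1.963 2.839
vertex -3.433 1.57 2.645
endloop
endfacet
facet normal -0.339 -0.832 0.440
outer loop
vertex -2.694 1.193 2.502
vertex -3.433 1.57 2.645
vertex -3.31 1.142 1.931
endloop
endfacet
facet normal 0.141 -0.988 -0.064
outer loop
vertex -2.694 1.193 2.502
vertex -3.31 1.142 1.931
vertex -2.517 1.271 1.684
endloop
endfacet
facet normal 0.750 -0.654 0.100
outer loop
vertex -2.694 1.193 2.502
vertex -2.517 1.271 1.684
vertex -2.149 1.779 2.245
endloop
endfacet
facet normal 0.646 -0.291 0.706
outer loop
vertex -2.694 1.193 2.502
vertex -2.149 1.779 2.245
vertex -2.715 1.963 2.839
endloop
endfacet
facet normal -0.368 0.227 0.902
outer loop
vertex -3.433 1.57 2.645
vertex -2.715 1.963 2.839
vertex -3.343 2.389 2.476
endloop
endfacet
facet normal -0.872 -0.471 0.132
outer loop
vertex -3.31 1.142 1.931
vertex -3.433 1.57 2.645
vertex -3.711 1.881 1.915
endloop
endfacet
facet normal -0.095 -0.723 -0.684
outer loop
vertex -2.517 1.271 1.684
vertex -3.31 1.142 1.931
vertex -3.145 1.697 1.321
endloop
endfacet
facet normal 0.890 -0.184 -0.417
outer loop
vertex -2.149 1.779 2.245
vertex -2.517 1.271 1.684
vertex -2.427 2.09 1.515
endloop
endfacet
facet normal 0.722 0.404 0.562
outer loop
vertex -2.715 1.963 2.839
vertex -2.149 1.779 2.245
vertex -2.55 2.518 2.229
endloop
endfacet

endsolid


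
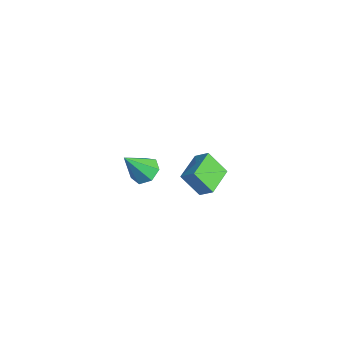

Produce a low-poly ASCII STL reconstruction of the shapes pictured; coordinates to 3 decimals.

solid 
facet normal -0.046 0.589 -0.807
outer loop
vertex 2.46 0.062 2.852
vertex 2.024 -0.402 2.538
vertex 1.858 0.151 2.951
endloop
endfacet
facet normal 0.213 0.518 0.828
outer loop
vertex 2.46 0.062 2.852
vertex 1.858 0.151 2.951
vertex 2.096 -1.338 3.822
endloop
endfacet
facet normal -0.045 0.589 -0.807
outer loop
vertex 1.858 0.151 2.951
vertex 2.024 -0.402 2.538
vertex 1.381 -0.176 2.739
endloop
endfacet
facet normal -0.569 0.346 0.746
outer loop
vertex 1.858 0.151 2.951
vertex 1.381 -0.176 2.739
vertex 2.096 -1.338 3.822
endloop
endfacet
facet normal -0.046 0.588 -0.808
outer loop
vertex 1.381 -0.176 2.739
vertex 2.024 -0.402 2.538
vertex 1.388 -0.674 2.376
endloop
endfacet
facet normal -0.910 -0.253 0.329
outer loop
vertex 1.381 -0.176 2.739
vertex 1.388 -0.674 2.376
vertex 2.096 -1.338 3.822
endloop
endfacet
facet normal -0.046 0.588 -0.807
outer loop
vertex 1.388 -0.674 2.376
vertex 2.024 -0.402 2.538
vertex 1.874 -0.967 2.135
endloop
endfacet
facet normal -0.552 -0.826 -0.109
outer loop
vertex 1.388 -0.674 2.376
vertex 1.874 -0.967 2.135
vertex 2.096 -1.338 3.822
endloop
endfacet
facet normal -0.045 0.588 -0.808
outer loop
vertex 1.874 -0.967 2.135
vertex 2.024 -0.402 2.538
vertex 2.472 -0.835 2.198
endloop
endfacet
facet normal 0.233 -0.943 -0.238
outer loop
vertex 1.874 -0.967 2.135
vertex 2.472 -0.835 2.198
vertex 2.096 -1.338 3.822
endloop
endfacet
facet normal -0.045 0.588 -0.808
outer loop
vertex 2.472 -0.835 2.198
vertex 2.024 -0.402 2.538
vertex 2.733 -0.377 2.517
endloop
endfacet
facet normal 0.856 -0.515 0.039
outer loop
vertex 2.472 -0.835 2.198
vertex 2.733 -0.377 2.517
vertex 2.096 -1.338 3.822
endloop
endfacet
facet normal -0.045 0.588 -0.807
outer loop
vertex 2.733 -0.377 2.517
vertex 2.024 -0.402 2.538
vertex 2.46 0.062 2.852
endloop
endfacet
facet normal 0.847 0.135 0.513
outer loop
vertex 2.733 -0.377 2.517
vertex 2.46 0.062 2.852
vertex 2.096 -1.338 3.822
endloop
endfacet
facet normal -0.409 -0.491 0.769
outer loop
vertex -1.085 3.074 -1.746
vertex -2.127 4.209 -1.575
vertex -1.629 2.659 -2.3
endloop
endfacet
facet normal 0.672 -0.733 -0.111
outer loop
vertex -1.053 3.351 -3.385
vertex -1.085 3.074 -1.746
vertex -1.629 2.659 -2.3
endloop
endfacet
facet normal -0.409 -0.491 0.769
outer loop
vertex -1.629 2.659 -2.3
vertex -2.127 4.209 -1.575
vertex -2.671 3.794 -2.129
endloop
endfacet
facet normal -0.618 -0.472 -0.629
outer loop
vertex -2.671 3.794 -2.129
vertex -1.053 3.351 -3.385
vertex -1.629 2.659 -2.3
endloop
endfacet
facet normal 0.618 0.472 0.629
outer loop
vertex -1.085 3.074 -1.746
vertex -1.551 4.901 -2.66
vertex -2.127 4.209 -1.575
endloop
endfacet
facet normal 0.672 -0.733 -0.111
outer loop
vertex -0.509 3.766 -2.831
vertex -1.085 3.074 -1.746
vertex -1.053 3.351 -3.385
endloop
endfacet
facet normal 0.618 0.472 0.629
outer loop
vertex -0.509 3.766 -2.831
vertex -1.551 4.901 -2.66
vertex -1.085 3.074 -1.746
endloop
endfacet
facet normal -0.672 0.733 0.111
outer loop
vertex -2.127 4.209 -1.575
vertex -1.551 4.901 -2.66
vertex -2.671 3.794 -2.129
endloop
endfacet
facet normal -0.618 -0.472 -0.629
outer loop
vertex -2.095 4.486 -3.214
vertex -1.053 3.351 -3.385
vertex -2.671 3.794 -2.129
endloop
endfacet
facet normal -0.672 0.733 0.111
outer loop
vertex -2.671 3.794 -2.129
vertex -1.551 4.901 -2.66
vertex -2.095 4.486 -3.214
endloop
endfacet
facet normal 0.409 0.491 -0.769
outer loop
vertex -2.095 4.486 -3.214
vertex -0.509 3.766 -2.831
vertex -1.053 3.351 -3.385
endloop
endfacet
facet normal 0.409 0.491 -0.769
outer loop
vertex -1.551 4.901 -2.66
vertex -0.509 3.766 -2.831
vertex -2.095 4.486 -3.214
endloop
endfacet

endsolid


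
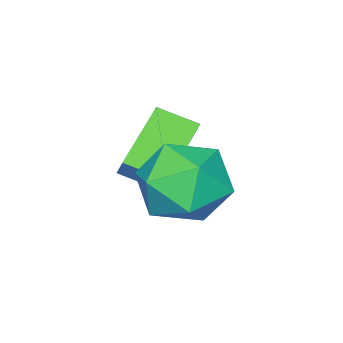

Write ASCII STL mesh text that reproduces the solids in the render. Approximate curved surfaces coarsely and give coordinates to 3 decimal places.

solid 
facet normal -0.808 -0.154 0.569
outer loop
vertex 0.12 0.025 4.791
vertex -0.341 0.936 4.383
vertex -0.385 -0.632 3.895
endloop
endfacet
facet normal 0.419 -0.828 0.371
outer loop
vertex 1.061 -0.356 2.877
vertex 0.12 0.025 4.791
vertex -0.385 -0.632 3.895
endloop
endfacet
facet normal -0.808 -0.154 0.569
outer loop
vertex -0.385 -0.632 3.895
vertex -0.341 0.936 4.383
vertex -0.846 0.279 3.487
endloop
endfacet
facet normal -0.414 -0.538 -0.734
outer loop
vertex -0.846 0.279 3.487
vertex 1.061 -0.356 2.877
vertex -0.385 -0.632 3.895
endloop
endfacet
facet normal 0.414 0.538 0.734
outer loop
vertex 0.12 0.025 4.791
vertex 1.105 1.212 3.365
vertex -0.341 0.936 4.383
endloop
endfacet
facet normal 0.419 -0.828 0.371
outer loop
vertex 1.566 0.301 3.773
vertex 0.12 0.025 4.791
vertex 1.061 -0.356 2.877
endloop
endfacet
facet normal 0.414 0.538 0.734
outer loop
vertex 1.566 0.301 3.773
vertex 1.105 1.212 3.365
vertex 0.12 0.025 4.791
endloop
endfacet
facet normal -0.419 0.828 -0.371
outer loop
vertex -0.341 0.936 4.383
vertex 1.105 1.212 3.365
vertex -0.846 0.279 3.487
endloop
endfacet
facet normal -0.414 -0.538 -0.734
outer loop
vertex 0.6 0.555 2.469
vertex 1.061 -0.356 2.877
vertex -0.846 0.279 3.487
endloop
endfacet
facet normal -0.419 0.828 -0.371
outer loop
vertex -0.846 0.279 3.487
vertex 1.105 1.212 3.365
vertex 0.6 0.555 2.469
endloop
endfacet
facet normal 0.808 0.154 -0.569
outer loop
vertex 0.6 0.555 2.469
vertex 1.566 0.301 3.773
vertex 1.061 -0.356 2.877
endloop
endfacet
facet normal 0.808 0.154 -0.569
outer loop
vertex 1.105 1.212 3.365
vertex 1.566 0.301 3.773
vertex 0.6 0.555 2.469
endloop
endfacet
facet normal -0.535 0.646 -0.545
outer loop
vertex 1.417 2.525 2.818
vertex 0.409 2.165 3.38
vertex 1.058 3.081 3.829
endloop
endfacet
facet normal 0.129 0.888 -0.442
outer loop
vertex 1.417 2.525 2.818
vertex 1.058 3.081 3.829
vertex 2.228 2.828 3.662
endloop
endfacet
facet normal 0.582 0.405 -0.705
outer loop
vertex 1.417 2.525 2.818
vertex 2.228 2.828 3.662
vertex 2.303 1.755 3.108
endloop
endfacet
facet normal 0.200 -0.136 -0.970
outer loop
vertex 1.417 2.525 2.818
vertex 2.303 1.755 3.108
vertex 1.179 1.346 2.934
endloop
endfacet
facet normal -0.491 0.013 -0.871
outer loop
vertex 1.417 2.525 2.818
vertex 1.179 1.346 2.934
vertex 0.409 2.165 3.38
endloop
endfacet
facet normal 0.240 0.935 0.262
outer loop
vertex 2.228 2.828 3.662
vertex 1.058 3.081 3.829
vertex 1.721 2.654 4.746
endloop
endfacet
facet normal -0.834 0.544 0.095
outer loop
vertex 1.058 3.081 3.829
vertex 0.409 2.165 3.38
vertex 0.597 2.245 4.572
endloop
endfacet
facet normal -0.762 -0.481 -0.434
outer loop
vertex 0.409 2.165 3.38
vertex 1.179 1.346 2.934
vertex 0.672 1.172 4.018
endloop
endfacet
facet normal 0.355 -0.723 -0.593
outer loop
vertex 1.179 1.346 2.934
vertex 2.303 1.755 3.108
vertex 1.842 0.919 3.851
endloop
endfacet
facet normal 0.975 0.153 -0.164
outer loop
vertex 2.303 1.755 3.108
vertex 2.228 2.828 3.662
vertex 2.491 1.835 4.3
endloop
endfacet
facet normal -0.200 0.136 0.970
outer loop
vertex 1.483 1.475 4.862
vertex 1.721 2.654 4.746
vertex 0.597 2.245 4.572
endloop
endfacet
facet normal -0.582 -0.405 0.705
outer loop
vertex 1.483 1.475 4.862
vertex 0.597 2.245 4.572
vertex 0.672 1.172 4.018
endloop
endfacet
facet normal -0.129 -0.888 0.442
outer loop
vertex 1.483 1.475 4.862
vertex 0.672 1.172 4.018
vertex 1.842 0.919 3.851
endloop
endfacet
facet normal 0.535 -0.646 0.545
outer loop
vertex 1.483 1.475 4.862
vertex 1.842 0.919 3.851
vertex 2.491 1.835 4.3
endloop
endfacet
facet normal 0.491 -0.013 0.871
outer loop
vertex 1.483 1.475 4.862
vertex 2.491 1.835 4.3
vertex 1.721 2.654 4.746
endloop
endfacet
facet normal -0.355 0.723 0.593
outer loop
vertex 0.597 2.245 4.572
vertex 1.721 2.654 4.746
vertex 1.058 3.081 3.829
endloop
endfacet
facet normal -0.975 -0.153 0.164
outer loop
vertex 0.672 1.172 4.018
vertex 0.597 2.245 4.572
vertex 0.409 2.165 3.38
endloop
endfacet
facet normal -0.240 -0.935 -0.262
outer loop
vertex 1.842 0.919 3.851
vertex 0.672 1.172 4.018
vertex 1.179 1.346 2.934
endloop
endfacet
facet normal 0.834 -0.544 -0.095
outer loop
vertex 2.491 1.835 4.3
vertex 1.842 0.919 3.851
vertex 2.303 1.755 3.108
endloop
endfacet
facet normal 0.762 0.481 0.434
outer loop
vertex 1.721 2.654 4.746
vertex 2.491 1.835 4.3
vertex 2.228 2.828 3.662
endloop
endfacet

endsolid


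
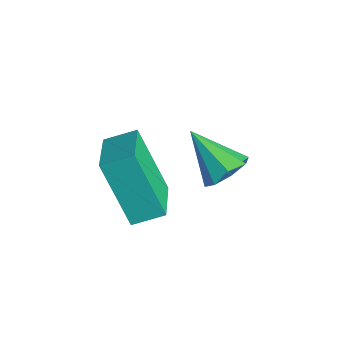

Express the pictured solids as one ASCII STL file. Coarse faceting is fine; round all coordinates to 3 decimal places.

solid 
facet normal -0.847 0.426 -0.317
outer loop
vertex 1.467 -3.273 -0.539
vertex 1.739 -2.498 -0.223
vertex 2.319 -2.865 -2.269
endloop
endfacet
facet normal -0.310 -0.880 -0.360
outer loop
vertex 3.581 -3.502 -1.797
vertex 1.467 -3.273 -0.539
vertex 2.319 -2.865 -2.269
endloop
endfacet
facet normal -0.847 0.427 -0.317
outer loop
vertex 2.319 -2.865 -2.269
vertex 1.739 -2.498 -0.223
vertex 2.591 -2.091 -1.952
endloop
endfacet
facet normal 0.433 0.207 -0.877
outer loop
vertex 2.591 -2.091 -1.952
vertex 3.581 -3.502 -1.797
vertex 2.319 -2.865 -2.269
endloop
endfacet
facet normal -0.432 -0.206 0.878
outer loop
vertex 1.467 -3.273 -0.539
vertex 3.001 -3.135 0.249
vertex 1.739 -2.498 -0.223
endloop
endfacet
facet normal -0.309 -0.880 -0.360
outer loop
vertex 2.729 -3.909 -0.068
vertex 1.467 -3.273 -0.539
vertex 3.581 -3.502 -1.797
endloop
endfacet
facet normal -0.432 -0.208 0.878
outer loop
vertex 2.729 -3.909 -0.068
vertex 3.001 -3.135 0.249
vertex 1.467 -3.273 -0.539
endloop
endfacet
facet normal 0.310 0.880 0.360
outer loop
vertex 1.739 -2.498 -0.223
vertex 3.001 -3.135 0.249
vertex 2.591 -2.091 -1.952
endloop
endfacet
facet normal 0.432 0.206 -0.878
outer loop
vertex 3.853 -2.727 -1.481
vertex 3.581 -3.502 -1.797
vertex 2.591 -2.091 -1.952
endloop
endfacet
facet normal 0.309 0.880 0.360
outer loop
vertex 2.591 -2.091 -1.952
vertex 3.001 -3.135 0.249
vertex 3.853 -2.727 -1.481
endloop
endfacet
facet normal 0.847 -0.427 0.317
outer loop
vertex 3.853 -2.727 -1.481
vertex 2.729 -3.909 -0.068
vertex 3.581 -3.502 -1.797
endloop
endfacet
facet normal 0.847 -0.427 0.316
outer loop
vertex 3.001 -3.135 0.249
vertex 2.729 -3.909 -0.068
vertex 3.853 -2.727 -1.481
endloop
endfacet
facet normal 0.646 0.356 -0.675
outer loop
vertex 3.146 -0.668 -1.535
vertex 2.632 -0.546 -1.963
vertex 2.946 -0.191 -1.475
endloop
endfacet
facet normal 0.356 0.032 0.934
outer loop
vertex 3.146 -0.668 -1.535
vertex 2.946 -0.191 -1.475
vertex 1.668 -1.074 -0.957
endloop
endfacet
facet normal 0.647 0.355 -0.675
outer loop
vertex 2.946 -0.191 -1.475
vertex 2.632 -0.546 -1.963
vertex 2.563 0.078 -1.701
endloop
endfacet
facet normal -0.072 0.580 0.812
outer loop
vertex 2.946 -0.191 -1.475
vertex 2.563 0.078 -1.701
vertex 1.668 -1.074 -0.957
endloop
endfacet
facet normal 0.648 0.355 -0.674
outer loop
vertex 2.563 0.078 -1.701
vertex 2.632 -0.546 -1.963
vertex 2.22 -0.018 -2.081
endloop
endfacet
facet normal -0.605 0.707 0.367
outer loop
vertex 2.563 0.078 -1.701
vertex 2.22 -0.018 -2.081
vertex 1.668 -1.074 -0.957
endloop
endfacet
facet normal 0.647 0.354 -0.675
outer loop
vertex 2.22 -0.018 -2.081
vertex 2.632 -0.546 -1.963
vertex 2.118 -0.423 -2.391
endloop
endfacet
facet normal -0.930 0.340 -0.138
outer loop
vertex 2.22 -0.018 -2.081
vertex 2.118 -0.423 -2.391
vertex 1.668 -1.074 -0.957
endloop
endfacet
facet normal 0.647 0.355 -0.675
outer loop
vertex 2.118 -0.423 -2.391
vertex 2.632 -0.546 -1.963
vertex 2.317 -0.9 -2.451
endloop
endfacet
facet normal -0.859 -0.307 -0.409
outer loop
vertex 2.118 -0.423 -2.391
vertex 2.317 -0.9 -2.451
vertex 1.668 -1.074 -0.957
endloop
endfacet
facet normal 0.647 0.354 -0.675
outer loop
vertex 2.317 -0.9 -2.451
vertex 2.632 -0.546 -1.963
vertex 2.701 -1.169 -2.224
endloop
endfacet
facet normal -0.430 -0.856 -0.287
outer loop
vertex 2.317 -0.9 -2.451
vertex 2.701 -1.169 -2.224
vertex 1.668 -1.074 -0.957
endloop
endfacet
facet normal 0.647 0.355 -0.675
outer loop
vertex 2.701 -1.169 -2.224
vertex 2.632 -0.546 -1.963
vertex 3.044 -1.073 -1.845
endloop
endfacet
facet normal 0.102 -0.982 0.157
outer loop
vertex 2.701 -1.169 -2.224
vertex 3.044 -1.073 -1.845
vertex 1.668 -1.074 -0.957
endloop
endfacet
facet normal 0.647 0.354 -0.676
outer loop
vertex 3.044 -1.073 -1.845
vertex 2.632 -0.546 -1.963
vertex 3.146 -0.668 -1.535
endloop
endfacet
facet normal 0.428 -0.615 0.662
outer loop
vertex 3.044 -1.073 -1.845
vertex 3.146 -0.668 -1.535
vertex 1.668 -1.074 -0.957
endloop
endfacet

endsolid


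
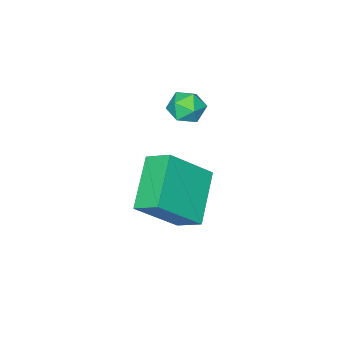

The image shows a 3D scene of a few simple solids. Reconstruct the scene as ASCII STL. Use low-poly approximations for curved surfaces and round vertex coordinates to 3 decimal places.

solid 
facet normal -0.226 0.765 0.603
outer loop
vertex -1.59 -2.992 1.396
vertex -1.313 -3.34 1.942
vertex -0.908 -2.914 1.553
endloop
endfacet
facet normal -0.099 0.993 -0.063
outer loop
vertex -1.59 -2.992 1.396
vertex -0.908 -2.914 1.553
vertex -1.11 -2.977 0.881
endloop
endfacet
facet normal -0.557 0.663 -0.500
outer loop
vertex -1.59 -2.992 1.396
vertex -1.11 -2.977 0.881
vertex -1.639 -3.441 0.855
endloop
endfacet
facet normal -0.967 0.233 -0.106
outer loop
vertex -1.59 -2.992 1.396
vertex -1.639 -3.441 0.855
vertex -1.765 -3.665 1.511
endloop
endfacet
facet normal -0.762 0.297 0.576
outer loop
vertex -1.59 -2.992 1.396
vertex -1.765 -3.665 1.511
vertex -1.313 -3.34 1.942
endloop
endfacet
facet normal 0.561 0.791 -0.243
outer loop
vertex -1.11 -2.977 0.881
vertex -0.908 -2.914 1.553
vertex -0.535 -3.315 1.109
endloop
endfacet
facet normal 0.355 0.423 0.833
outer loop
vertex -0.908 -2.914 1.553
vertex -1.313 -3.34 1.942
vertex -0.661 -3.539 1.765
endloop
endfacet
facet normal -0.511 -0.337 0.790
outer loop
vertex -1.313 -3.34 1.942
vertex -1.765 -3.665 1.511
vertex -1.19 -4.003 1.739
endloop
endfacet
facet normal -0.843 -0.439 -0.312
outer loop
vertex -1.765 -3.665 1.511
vertex -1.639 -3.441 0.855
vertex -1.392 -4.066 1.067
endloop
endfacet
facet normal -0.179 0.257 -0.950
outer loop
vertex -1.639 -3.441 0.855
vertex -1.11 -2.977 0.881
vertex -0.987 -3.64 0.678
endloop
endfacet
facet normal 0.967 -0.233 0.106
outer loop
vertex -0.71 -3.988 1.224
vertex -0.535 -3.315 1.109
vertex -0.661 -3.539 1.765
endloop
endfacet
facet normal 0.557 -0.663 0.500
outer loop
vertex -0.71 -3.988 1.224
vertex -0.661 -3.539 1.765
vertex -1.19 -4.003 1.739
endloop
endfacet
facet normal 0.099 -0.993 0.063
outer loop
vertex -0.71 -3.988 1.224
vertex -1.19 -4.003 1.739
vertex -1.392 -4.066 1.067
endloop
endfacet
facet normal 0.226 -0.765 -0.603
outer loop
vertex -0.71 -3.988 1.224
vertex -1.392 -4.066 1.067
vertex -0.987 -3.64 0.678
endloop
endfacet
facet normal 0.762 -0.297 -0.576
outer loop
vertex -0.71 -3.988 1.224
vertex -0.987 -3.64 0.678
vertex -0.535 -3.315 1.109
endloop
endfacet
facet normal 0.843 0.439 0.312
outer loop
vertex -0.661 -3.539 1.765
vertex -0.535 -3.315 1.109
vertex -0.908 -2.914 1.553
endloop
endfacet
facet normal 0.179 -0.257 0.950
outer loop
vertex -1.19 -4.003 1.739
vertex -0.661 -3.539 1.765
vertex -1.313 -3.34 1.942
endloop
endfacet
facet normal -0.561 -0.791 0.243
outer loop
vertex -1.392 -4.066 1.067
vertex -1.19 -4.003 1.739
vertex -1.765 -3.665 1.511
endloop
endfacet
facet normal -0.355 -0.423 -0.833
outer loop
vertex -0.987 -3.64 0.678
vertex -1.392 -4.066 1.067
vertex -1.639 -3.441 0.855
endloop
endfacet
facet normal 0.511 0.337 -0.790
outer loop
vertex -0.535 -3.315 1.109
vertex -0.987 -3.64 0.678
vertex -1.11 -2.977 0.881
endloop
endfacet
facet normal -0.678 0.256 -0.690
outer loop
vertex -1.353 -3.578 -2.291
vertex -1.547 -2.668 -1.763
vertex 0.144 -2.615 -3.405
endloop
endfacet
facet normal 0.181 -0.851 -0.493
outer loop
vertex 1.567 -3.152 -1.957
vertex -1.353 -3.578 -2.291
vertex 0.144 -2.615 -3.405
endloop
endfacet
facet normal -0.677 0.256 -0.689
outer loop
vertex 0.144 -2.615 -3.405
vertex -1.547 -2.668 -1.763
vertex -0.049 -1.705 -2.877
endloop
endfacet
facet normal 0.713 0.459 -0.530
outer loop
vertex -0.049 -1.705 -2.877
vertex 1.567 -3.152 -1.957
vertex 0.144 -2.615 -3.405
endloop
endfacet
facet normal -0.713 -0.459 0.530
outer loop
vertex -1.353 -3.578 -2.291
vertex -0.124 -3.205 -0.315
vertex -1.547 -2.668 -1.763
endloop
endfacet
facet normal 0.181 -0.851 -0.493
outer loop
vertex 0.069 -4.115 -0.843
vertex -1.353 -3.578 -2.291
vertex 1.567 -3.152 -1.957
endloop
endfacet
facet normal -0.713 -0.459 0.530
outer loop
vertex 0.069 -4.115 -0.843
vertex -0.124 -3.205 -0.315
vertex -1.353 -3.578 -2.291
endloop
endfacet
facet normal -0.180 0.851 0.493
outer loop
vertex -1.547 -2.668 -1.763
vertex -0.124 -3.205 -0.315
vertex -0.049 -1.705 -2.877
endloop
endfacet
facet normal 0.713 0.459 -0.530
outer loop
vertex 1.373 -2.242 -1.429
vertex 1.567 -3.152 -1.957
vertex -0.049 -1.705 -2.877
endloop
endfacet
facet normal -0.181 0.851 0.493
outer loop
vertex -0.049 -1.705 -2.877
vertex -0.124 -3.205 -0.315
vertex 1.373 -2.242 -1.429
endloop
endfacet
facet normal 0.677 -0.256 0.690
outer loop
vertex 1.373 -2.242 -1.429
vertex 0.069 -4.115 -0.843
vertex 1.567 -3.152 -1.957
endloop
endfacet
facet normal 0.678 -0.256 0.689
outer loop
vertex -0.124 -3.205 -0.315
vertex 0.069 -4.115 -0.843
vertex 1.373 -2.242 -1.429
endloop
endfacet

endsolid


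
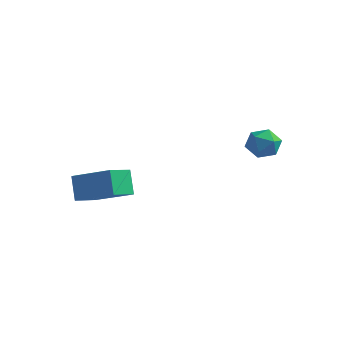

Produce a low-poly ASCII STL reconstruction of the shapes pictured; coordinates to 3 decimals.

solid 
facet normal -0.406 0.571 0.714
outer loop
vertex 3.078 3.792 3.074
vertex 2.749 3.286 3.292
vertex 3.334 3.413 3.523
endloop
endfacet
facet normal 0.248 0.805 0.539
outer loop
vertex 3.078 3.792 3.074
vertex 3.334 3.413 3.523
vertex 3.696 3.626 3.038
endloop
endfacet
facet normal 0.248 0.956 -0.158
outer loop
vertex 3.078 3.792 3.074
vertex 3.696 3.626 3.038
vertex 3.335 3.632 2.508
endloop
endfacet
facet normal -0.404 0.816 -0.414
outer loop
vertex 3.078 3.792 3.074
vertex 3.335 3.632 2.508
vertex 2.75 3.422 2.665
endloop
endfacet
facet normal -0.807 0.578 0.124
outer loop
vertex 3.078 3.792 3.074
vertex 2.75 3.422 2.665
vertex 2.749 3.286 3.292
endloop
endfacet
facet normal 0.709 0.273 0.650
outer loop
vertex 3.696 3.626 3.038
vertex 3.334 3.413 3.523
vertex 3.75 3.018 3.235
endloop
endfacet
facet normal -0.345 -0.105 0.933
outer loop
vertex 3.334 3.413 3.523
vertex 2.749 3.286 3.292
vertex 3.165 2.808 3.392
endloop
endfacet
facet normal -0.995 -0.096 -0.022
outer loop
vertex 2.749 3.286 3.292
vertex 2.75 3.422 2.665
vertex 2.804 2.814 2.862
endloop
endfacet
facet normal -0.344 0.289 -0.893
outer loop
vertex 2.75 3.422 2.665
vertex 3.335 3.632 2.508
vertex 3.166 3.027 2.377
endloop
endfacet
facet normal 0.710 0.518 -0.478
outer loop
vertex 3.335 3.632 2.508
vertex 3.696 3.626 3.038
vertex 3.751 3.154 2.608
endloop
endfacet
facet normal 0.404 -0.816 0.414
outer loop
vertex 3.422 2.648 2.826
vertex 3.75 3.018 3.235
vertex 3.165 2.808 3.392
endloop
endfacet
facet normal -0.248 -0.956 0.158
outer loop
vertex 3.422 2.648 2.826
vertex 3.165 2.808 3.392
vertex 2.804 2.814 2.862
endloop
endfacet
facet normal -0.248 -0.805 -0.539
outer loop
vertex 3.422 2.648 2.826
vertex 2.804 2.814 2.862
vertex 3.166 3.027 2.377
endloop
endfacet
facet normal 0.406 -0.571 -0.714
outer loop
vertex 3.422 2.648 2.826
vertex 3.166 3.027 2.377
vertex 3.751 3.154 2.608
endloop
endfacet
facet normal 0.807 -0.578 -0.124
outer loop
vertex 3.422 2.648 2.826
vertex 3.751 3.154 2.608
vertex 3.75 3.018 3.235
endloop
endfacet
facet normal 0.344 -0.289 0.893
outer loop
vertex 3.165 2.808 3.392
vertex 3.75 3.018 3.235
vertex 3.334 3.413 3.523
endloop
endfacet
facet normal -0.710 -0.518 0.478
outer loop
vertex 2.804 2.814 2.862
vertex 3.165 2.808 3.392
vertex 2.749 3.286 3.292
endloop
endfacet
facet normal -0.709 -0.273 -0.650
outer loop
vertex 3.166 3.027 2.377
vertex 2.804 2.814 2.862
vertex 2.75 3.422 2.665
endloop
endfacet
facet normal 0.345 0.105 -0.933
outer loop
vertex 3.751 3.154 2.608
vertex 3.166 3.027 2.377
vertex 3.335 3.632 2.508
endloop
endfacet
facet normal 0.995 0.096 0.022
outer loop
vertex 3.75 3.018 3.235
vertex 3.751 3.154 2.608
vertex 3.696 3.626 3.038
endloop
endfacet
facet normal -0.383 0.359 0.851
outer loop
vertex -1.556 -0.513 1.733
vertex -0.076 -0.496 2.392
vertex -1.423 0.392 1.411
endloop
endfacet
facet normal -0.914 -0.010 -0.406
outer loop
vertex -1.044 0.036 0.568
vertex -1.556 -0.513 1.733
vertex -1.423 0.392 1.411
endloop
endfacet
facet normal -0.382 0.360 0.851
outer loop
vertex -1.423 0.392 1.411
vertex -0.076 -0.496 2.392
vertex 0.057 0.409 2.069
endloop
endfacet
facet normal 0.137 0.933 -0.332
outer loop
vertex 0.057 0.409 2.069
vertex -1.044 0.036 0.568
vertex -1.423 0.392 1.411
endloop
endfacet
facet normal -0.137 -0.933 0.332
outer loop
vertex -1.556 -0.513 1.733
vertex 0.303 -0.852 1.549
vertex -0.076 -0.496 2.392
endloop
endfacet
facet normal -0.914 -0.011 -0.407
outer loop
vertex -1.177 -0.869 0.891
vertex -1.556 -0.513 1.733
vertex -1.044 0.036 0.568
endloop
endfacet
facet normal -0.137 -0.933 0.333
outer loop
vertex -1.177 -0.869 0.891
vertex 0.303 -0.852 1.549
vertex -1.556 -0.513 1.733
endloop
endfacet
facet normal 0.914 0.011 0.406
outer loop
vertex -0.076 -0.496 2.392
vertex 0.303 -0.852 1.549
vertex 0.057 0.409 2.069
endloop
endfacet
facet normal 0.137 0.933 -0.333
outer loop
vertex 0.436 0.053 1.227
vertex -1.044 0.036 0.568
vertex 0.057 0.409 2.069
endloop
endfacet
facet normal 0.913 0.010 0.407
outer loop
vertex 0.057 0.409 2.069
vertex 0.303 -0.852 1.549
vertex 0.436 0.053 1.227
endloop
endfacet
facet normal 0.383 -0.360 -0.851
outer loop
vertex 0.436 0.053 1.227
vertex -1.177 -0.869 0.891
vertex -1.044 0.036 0.568
endloop
endfacet
facet normal 0.383 -0.359 -0.851
outer loop
vertex 0.303 -0.852 1.549
vertex -1.177 -0.869 0.891
vertex 0.436 0.053 1.227
endloop
endfacet

endsolid


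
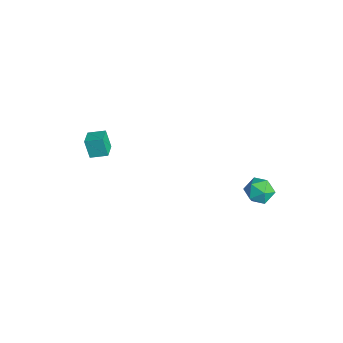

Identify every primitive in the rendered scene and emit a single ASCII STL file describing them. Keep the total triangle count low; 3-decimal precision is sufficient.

solid 
facet normal -0.875 0.423 -0.235
outer loop
vertex -4.315 -2.282 -2.306
vertex -3.986 -1.468 -2.067
vertex -3.971 -2.127 -3.307
endloop
endfacet
facet normal -0.362 -0.895 -0.263
outer loop
vertex -3.174 -2.512 -3.093
vertex -4.315 -2.282 -2.306
vertex -3.971 -2.127 -3.307
endloop
endfacet
facet normal -0.875 0.423 -0.235
outer loop
vertex -3.971 -2.127 -3.307
vertex -3.986 -1.468 -2.067
vertex -3.642 -1.313 -3.068
endloop
endfacet
facet normal 0.321 0.145 -0.936
outer loop
vertex -3.642 -1.313 -3.068
vertex -3.174 -2.512 -3.093
vertex -3.971 -2.127 -3.307
endloop
endfacet
facet normal -0.321 -0.145 0.936
outer loop
vertex -4.315 -2.282 -2.306
vertex -3.189 -1.853 -1.853
vertex -3.986 -1.468 -2.067
endloop
endfacet
facet normal -0.362 -0.895 -0.263
outer loop
vertex -3.518 -2.667 -2.092
vertex -4.315 -2.282 -2.306
vertex -3.174 -2.512 -3.093
endloop
endfacet
facet normal -0.321 -0.145 0.936
outer loop
vertex -3.518 -2.667 -2.092
vertex -3.189 -1.853 -1.853
vertex -4.315 -2.282 -2.306
endloop
endfacet
facet normal 0.362 0.895 0.263
outer loop
vertex -3.986 -1.468 -2.067
vertex -3.189 -1.853 -1.853
vertex -3.642 -1.313 -3.068
endloop
endfacet
facet normal 0.321 0.145 -0.936
outer loop
vertex -2.845 -1.698 -2.854
vertex -3.174 -2.512 -3.093
vertex -3.642 -1.313 -3.068
endloop
endfacet
facet normal 0.362 0.895 0.263
outer loop
vertex -3.642 -1.313 -3.068
vertex -3.189 -1.853 -1.853
vertex -2.845 -1.698 -2.854
endloop
endfacet
facet normal 0.875 -0.423 0.235
outer loop
vertex -2.845 -1.698 -2.854
vertex -3.518 -2.667 -2.092
vertex -3.174 -2.512 -3.093
endloop
endfacet
facet normal 0.875 -0.423 0.235
outer loop
vertex -3.189 -1.853 -1.853
vertex -3.518 -2.667 -2.092
vertex -2.845 -1.698 -2.854
endloop
endfacet
facet normal -0.010 0.939 -0.343
outer loop
vertex 2.886 4.229 -2.133
vertex 2.45 4.446 -1.526
vertex 3.226 4.472 -1.477
endloop
endfacet
facet normal 0.592 0.606 -0.531
outer loop
vertex 2.886 4.229 -2.133
vertex 3.226 4.472 -1.477
vertex 3.512 3.858 -1.859
endloop
endfacet
facet normal 0.414 0.027 -0.910
outer loop
vertex 2.886 4.229 -2.133
vertex 3.512 3.858 -1.859
vertex 2.913 3.451 -2.144
endloop
endfacet
facet normal -0.298 0.003 -0.955
outer loop
vertex 2.886 4.229 -2.133
vertex 2.913 3.451 -2.144
vertex 2.256 3.815 -1.938
endloop
endfacet
facet normal -0.560 0.567 -0.605
outer loop
vertex 2.886 4.229 -2.133
vertex 2.256 3.815 -1.938
vertex 2.45 4.446 -1.526
endloop
endfacet
facet normal 0.919 0.389 0.063
outer loop
vertex 3.512 3.858 -1.859
vertex 3.226 4.472 -1.477
vertex 3.464 3.845 -1.082
endloop
endfacet
facet normal -0.054 0.928 0.368
outer loop
vertex 3.226 4.472 -1.477
vertex 2.45 4.446 -1.526
vertex 2.807 4.209 -0.876
endloop
endfacet
facet normal -0.944 0.325 -0.053
outer loop
vertex 2.45 4.446 -1.526
vertex 2.256 3.815 -1.938
vertex 2.208 3.802 -1.161
endloop
endfacet
facet normal -0.520 -0.588 -0.620
outer loop
vertex 2.256 3.815 -1.938
vertex 2.913 3.451 -2.144
vertex 2.494 3.188 -1.543
endloop
endfacet
facet normal 0.633 -0.548 -0.547
outer loop
vertex 2.913 3.451 -2.144
vertex 3.512 3.858 -1.859
vertex 3.27 3.214 -1.494
endloop
endfacet
facet normal 0.298 -0.003 0.955
outer loop
vertex 2.834 3.431 -0.887
vertex 3.464 3.845 -1.082
vertex 2.807 4.209 -0.876
endloop
endfacet
facet normal -0.414 -0.027 0.910
outer loop
vertex 2.834 3.431 -0.887
vertex 2.807 4.209 -0.876
vertex 2.208 3.802 -1.161
endloop
endfacet
facet normal -0.592 -0.606 0.531
outer loop
vertex 2.834 3.431 -0.887
vertex 2.208 3.802 -1.161
vertex 2.494 3.188 -1.543
endloop
endfacet
facet normal 0.010 -0.939 0.343
outer loop
vertex 2.834 3.431 -0.887
vertex 2.494 3.188 -1.543
vertex 3.27 3.214 -1.494
endloop
endfacet
facet normal 0.560 -0.567 0.605
outer loop
vertex 2.834 3.431 -0.887
vertex 3.27 3.214 -1.494
vertex 3.464 3.845 -1.082
endloop
endfacet
facet normal 0.520 0.588 0.620
outer loop
vertex 2.807 4.209 -0.876
vertex 3.464 3.845 -1.082
vertex 3.226 4.472 -1.477
endloop
endfacet
facet normal -0.633 0.548 0.547
outer loop
vertex 2.208 3.802 -1.161
vertex 2.807 4.209 -0.876
vertex 2.45 4.446 -1.526
endloop
endfacet
facet normal -0.919 -0.389 -0.063
outer loop
vertex 2.494 3.188 -1.543
vertex 2.208 3.802 -1.161
vertex 2.256 3.815 -1.938
endloop
endfacet
facet normal 0.054 -0.928 -0.368
outer loop
vertex 3.27 3.214 -1.494
vertex 2.494 3.188 -1.543
vertex 2.913 3.451 -2.144
endloop
endfacet
facet normal 0.944 -0.325 0.053
outer loop
vertex 3.464 3.845 -1.082
vertex 3.27 3.214 -1.494
vertex 3.512 3.858 -1.859
endloop
endfacet

endsolid


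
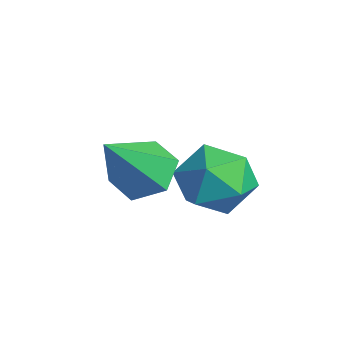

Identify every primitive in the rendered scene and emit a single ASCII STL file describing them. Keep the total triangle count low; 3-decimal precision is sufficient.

solid 
facet normal -0.294 0.570 -0.767
outer loop
vertex 3.844 1.665 -0.206
vertex 3.387 2.155 0.334
vertex 4.207 2.351 0.165
endloop
endfacet
facet normal 0.906 -0.379 -0.186
outer loop
vertex 3.844 1.665 -0.206
vertex 4.207 2.351 0.165
vertex 3.993 0.985 1.906
endloop
endfacet
facet normal -0.294 0.571 -0.766
outer loop
vertex 4.207 2.351 0.165
vertex 3.387 2.155 0.334
vertex 3.75 2.84 0.705
endloop
endfacet
facet normal 0.847 0.363 0.389
outer loop
vertex 4.207 2.351 0.165
vertex 3.75 2.84 0.705
vertex 3.993 0.985 1.906
endloop
endfacet
facet normal -0.295 0.571 -0.766
outer loop
vertex 3.75 2.84 0.705
vertex 3.387 2.155 0.334
vertex 2.931 2.644 0.874
endloop
endfacet
facet normal 0.042 0.547 0.836
outer loop
vertex 3.75 2.84 0.705
vertex 2.931 2.644 0.874
vertex 3.993 0.985 1.906
endloop
endfacet
facet normal -0.296 0.570 -0.766
outer loop
vertex 2.931 2.644 0.874
vertex 3.387 2.155 0.334
vertex 2.567 1.958 0.504
endloop
endfacet
facet normal -0.704 -0.009 0.710
outer loop
vertex 2.931 2.644 0.874
vertex 2.567 1.958 0.504
vertex 3.993 0.985 1.906
endloop
endfacet
facet normal -0.296 0.570 -0.767
outer loop
vertex 2.567 1.958 0.504
vertex 3.387 2.155 0.334
vertex 3.024 1.469 -0.036
endloop
endfacet
facet normal -0.645 -0.752 0.135
outer loop
vertex 2.567 1.958 0.504
vertex 3.024 1.469 -0.036
vertex 3.993 0.985 1.906
endloop
endfacet
facet normal -0.295 0.570 -0.767
outer loop
vertex 3.024 1.469 -0.036
vertex 3.387 2.155 0.334
vertex 3.844 1.665 -0.206
endloop
endfacet
facet normal 0.159 -0.936 -0.313
outer loop
vertex 3.024 1.469 -0.036
vertex 3.844 1.665 -0.206
vertex 3.993 0.985 1.906
endloop
endfacet
facet normal -0.336 0.550 0.765
outer loop
vertex 3.102 4.547 0.002
vertex 3.175 3.711 0.635
vertex 3.994 4.361 0.527
endloop
endfacet
facet normal 0.023 0.954 0.299
outer loop
vertex 3.102 4.547 0.002
vertex 3.994 4.361 0.527
vertex 4.029 4.675 -0.476
endloop
endfacet
facet normal -0.296 0.894 -0.335
outer loop
vertex 3.102 4.547 0.002
vertex 4.029 4.675 -0.476
vertex 3.233 4.219 -0.988
endloop
endfacet
facet normal -0.852 0.453 -0.263
outer loop
vertex 3.102 4.547 0.002
vertex 3.233 4.219 -0.988
vertex 2.704 3.622 -0.301
endloop
endfacet
facet normal -0.876 0.240 0.418
outer loop
vertex 3.102 4.547 0.002
vertex 2.704 3.622 -0.301
vertex 3.175 3.711 0.635
endloop
endfacet
facet normal 0.683 0.690 0.240
outer loop
vertex 4.029 4.675 -0.476
vertex 3.994 4.361 0.527
vertex 4.676 3.918 -0.139
endloop
endfacet
facet normal 0.103 0.035 0.994
outer loop
vertex 3.994 4.361 0.527
vertex 3.175 3.711 0.635
vertex 4.147 3.321 0.548
endloop
endfacet
facet normal -0.771 -0.467 0.433
outer loop
vertex 3.175 3.711 0.635
vertex 2.704 3.622 -0.301
vertex 3.351 2.865 0.036
endloop
endfacet
facet normal -0.733 -0.121 -0.670
outer loop
vertex 2.704 3.622 -0.301
vertex 3.233 4.219 -0.988
vertex 3.386 3.179 -0.967
endloop
endfacet
facet normal 0.167 0.593 -0.788
outer loop
vertex 3.233 4.219 -0.988
vertex 4.029 4.675 -0.476
vertex 4.205 3.829 -1.075
endloop
endfacet
facet normal 0.852 -0.453 0.263
outer loop
vertex 4.278 2.993 -0.442
vertex 4.676 3.918 -0.139
vertex 4.147 3.321 0.548
endloop
endfacet
facet normal 0.296 -0.894 0.335
outer loop
vertex 4.278 2.993 -0.442
vertex 4.147 3.321 0.548
vertex 3.351 2.865 0.036
endloop
endfacet
facet normal -0.023 -0.954 -0.299
outer loop
vertex 4.278 2.993 -0.442
vertex 3.351 2.865 0.036
vertex 3.386 3.179 -0.967
endloop
endfacet
facet normal 0.336 -0.550 -0.765
outer loop
vertex 4.278 2.993 -0.442
vertex 3.386 3.179 -0.967
vertex 4.205 3.829 -1.075
endloop
endfacet
facet normal 0.876 -0.240 -0.418
outer loop
vertex 4.278 2.993 -0.442
vertex 4.205 3.829 -1.075
vertex 4.676 3.918 -0.139
endloop
endfacet
facet normal 0.733 0.121 0.670
outer loop
vertex 4.147 3.321 0.548
vertex 4.676 3.918 -0.139
vertex 3.994 4.361 0.527
endloop
endfacet
facet normal -0.167 -0.593 0.788
outer loop
vertex 3.351 2.865 0.036
vertex 4.147 3.321 0.548
vertex 3.175 3.711 0.635
endloop
endfacet
facet normal -0.683 -0.690 -0.240
outer loop
vertex 3.386 3.179 -0.967
vertex 3.351 2.865 0.036
vertex 2.704 3.622 -0.301
endloop
endfacet
facet normal -0.103 -0.035 -0.994
outer loop
vertex 4.205 3.829 -1.075
vertex 3.386 3.179 -0.967
vertex 3.233 4.219 -0.988
endloop
endfacet
facet normal 0.771 0.467 -0.433
outer loop
vertex 4.676 3.918 -0.139
vertex 4.205 3.829 -1.075
vertex 4.029 4.675 -0.476
endloop
endfacet

endsolid


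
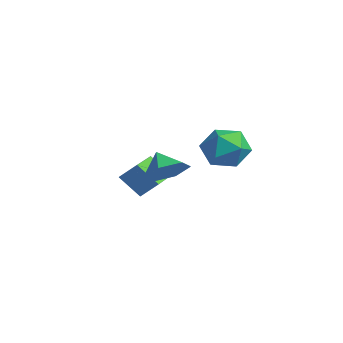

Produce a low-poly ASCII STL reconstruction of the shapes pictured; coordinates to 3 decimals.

solid 
facet normal -0.059 0.931 0.360
outer loop
vertex 2.951 3.513 -1.013
vertex 1.878 3.311 -0.666
vertex 2.757 3.095 0.036
endloop
endfacet
facet normal 0.612 0.689 0.388
outer loop
vertex 2.951 3.513 -1.013
vertex 2.757 3.095 0.036
vertex 3.621 2.683 -0.595
endloop
endfacet
facet normal 0.811 0.516 -0.275
outer loop
vertex 2.951 3.513 -1.013
vertex 3.621 2.683 -0.595
vertex 3.276 2.644 -1.687
endloop
endfacet
facet normal 0.264 0.651 -0.712
outer loop
vertex 2.951 3.513 -1.013
vertex 3.276 2.644 -1.687
vertex 2.198 3.033 -1.731
endloop
endfacet
facet normal -0.274 0.907 -0.319
outer loop
vertex 2.951 3.513 -1.013
vertex 2.198 3.033 -1.731
vertex 1.878 3.311 -0.666
endloop
endfacet
facet normal 0.616 0.095 0.782
outer loop
vertex 3.621 2.683 -0.595
vertex 2.757 3.095 0.036
vertex 2.962 1.967 0.011
endloop
endfacet
facet normal -0.469 0.486 0.737
outer loop
vertex 2.757 3.095 0.036
vertex 1.878 3.311 -0.666
vertex 1.884 2.356 -0.033
endloop
endfacet
facet normal -0.818 0.446 -0.362
outer loop
vertex 1.878 3.311 -0.666
vertex 2.198 3.033 -1.731
vertex 1.539 2.317 -1.125
endloop
endfacet
facet normal 0.052 0.032 -0.998
outer loop
vertex 2.198 3.033 -1.731
vertex 3.276 2.644 -1.687
vertex 2.403 1.905 -1.756
endloop
endfacet
facet normal 0.939 -0.186 -0.290
outer loop
vertex 3.276 2.644 -1.687
vertex 3.621 2.683 -0.595
vertex 3.282 1.689 -1.054
endloop
endfacet
facet normal -0.264 -0.651 0.712
outer loop
vertex 2.209 1.487 -0.707
vertex 2.962 1.967 0.011
vertex 1.884 2.356 -0.033
endloop
endfacet
facet normal -0.811 -0.516 0.275
outer loop
vertex 2.209 1.487 -0.707
vertex 1.884 2.356 -0.033
vertex 1.539 2.317 -1.125
endloop
endfacet
facet normal -0.612 -0.689 -0.388
outer loop
vertex 2.209 1.487 -0.707
vertex 1.539 2.317 -1.125
vertex 2.403 1.905 -1.756
endloop
endfacet
facet normal 0.059 -0.931 -0.360
outer loop
vertex 2.209 1.487 -0.707
vertex 2.403 1.905 -1.756
vertex 3.282 1.689 -1.054
endloop
endfacet
facet normal 0.274 -0.907 0.319
outer loop
vertex 2.209 1.487 -0.707
vertex 3.282 1.689 -1.054
vertex 2.962 1.967 0.011
endloop
endfacet
facet normal -0.052 -0.032 0.998
outer loop
vertex 1.884 2.356 -0.033
vertex 2.962 1.967 0.011
vertex 2.757 3.095 0.036
endloop
endfacet
facet normal -0.939 0.186 0.290
outer loop
vertex 1.539 2.317 -1.125
vertex 1.884 2.356 -0.033
vertex 1.878 3.311 -0.666
endloop
endfacet
facet normal -0.616 -0.095 -0.782
outer loop
vertex 2.403 1.905 -1.756
vertex 1.539 2.317 -1.125
vertex 2.198 3.033 -1.731
endloop
endfacet
facet normal 0.469 -0.486 -0.737
outer loop
vertex 3.282 1.689 -1.054
vertex 2.403 1.905 -1.756
vertex 3.276 2.644 -1.687
endloop
endfacet
facet normal 0.818 -0.446 0.362
outer loop
vertex 2.962 1.967 0.011
vertex 3.282 1.689 -1.054
vertex 3.621 2.683 -0.595
endloop
endfacet
facet normal -0.499 -0.489 0.715
outer loop
vertex -0.174 -0.221 -2.291
vertex -1.564 1.025 -2.41
vertex -0.66 -0.835 -3.05
endloop
endfacet
facet normal 0.743 -0.666 0.063
outer loop
vertex 0.024 -0.165 -4.03
vertex -0.174 -0.221 -2.291
vertex -0.66 -0.835 -3.05
endloop
endfacet
facet normal -0.499 -0.489 0.715
outer loop
vertex -0.66 -0.835 -3.05
vertex -1.564 1.025 -2.41
vertex -2.05 0.411 -3.169
endloop
endfacet
facet normal -0.445 -0.563 -0.696
outer loop
vertex -2.05 0.411 -3.169
vertex 0.024 -0.165 -4.03
vertex -0.66 -0.835 -3.05
endloop
endfacet
facet normal 0.445 0.563 0.696
outer loop
vertex -0.174 -0.221 -2.291
vertex -0.88 1.695 -3.39
vertex -1.564 1.025 -2.41
endloop
endfacet
facet normal 0.743 -0.666 0.063
outer loop
vertex 0.51 0.449 -3.271
vertex -0.174 -0.221 -2.291
vertex 0.024 -0.165 -4.03
endloop
endfacet
facet normal 0.445 0.563 0.696
outer loop
vertex 0.51 0.449 -3.271
vertex -0.88 1.695 -3.39
vertex -0.174 -0.221 -2.291
endloop
endfacet
facet normal -0.743 0.666 -0.063
outer loop
vertex -1.564 1.025 -2.41
vertex -0.88 1.695 -3.39
vertex -2.05 0.411 -3.169
endloop
endfacet
facet normal -0.445 -0.563 -0.696
outer loop
vertex -1.366 1.081 -4.149
vertex 0.024 -0.165 -4.03
vertex -2.05 0.411 -3.169
endloop
endfacet
facet normal -0.743 0.666 -0.063
outer loop
vertex -2.05 0.411 -3.169
vertex -0.88 1.695 -3.39
vertex -1.366 1.081 -4.149
endloop
endfacet
facet normal 0.499 0.489 -0.715
outer loop
vertex -1.366 1.081 -4.149
vertex 0.51 0.449 -3.271
vertex 0.024 -0.165 -4.03
endloop
endfacet
facet normal 0.499 0.489 -0.715
outer loop
vertex -0.88 1.695 -3.39
vertex 0.51 0.449 -3.271
vertex -1.366 1.081 -4.149
endloop
endfacet
facet normal 0.695 0.079 -0.714
outer loop
vertex 4.807 -0.488 -0.507
vertex 4.147 -0.834 -1.188
vertex 4.216 0.158 -1.011
endloop
endfacet
facet normal -0.082 0.566 0.821
outer loop
vertex 4.807 -0.488 -0.507
vertex 4.216 0.158 -1.011
vertex 3.333 -0.926 -0.352
endloop
endfacet
facet normal 0.695 0.079 -0.714
outer loop
vertex 4.216 0.158 -1.011
vertex 4.147 -0.834 -1.188
vertex 3.556 -0.188 -1.692
endloop
endfacet
facet normal -0.655 0.703 0.278
outer loop
vertex 4.216 0.158 -1.011
vertex 3.556 -0.188 -1.692
vertex 3.333 -0.926 -0.352
endloop
endfacet
facet normal 0.695 0.078 -0.715
outer loop
vertex 3.556 -0.188 -1.692
vertex 4.147 -0.834 -1.188
vertex 3.486 -1.18 -1.869
endloop
endfacet
facet normal -0.989 0.090 -0.115
outer loop
vertex 3.556 -0.188 -1.692
vertex 3.486 -1.18 -1.869
vertex 3.333 -0.926 -0.352
endloop
endfacet
facet normal 0.695 0.078 -0.715
outer loop
vertex 3.486 -1.18 -1.869
vertex 4.147 -0.834 -1.188
vertex 4.077 -1.826 -1.365
endloop
endfacet
facet normal -0.751 -0.660 0.035
outer loop
vertex 3.486 -1.18 -1.869
vertex 4.077 -1.826 -1.365
vertex 3.333 -0.926 -0.352
endloop
endfacet
facet normal 0.695 0.078 -0.715
outer loop
vertex 4.077 -1.826 -1.365
vertex 4.147 -0.834 -1.188
vertex 4.738 -1.479 -0.684
endloop
endfacet
facet normal -0.177 -0.797 0.578
outer loop
vertex 4.077 -1.826 -1.365
vertex 4.738 -1.479 -0.684
vertex 3.333 -0.926 -0.352
endloop
endfacet
facet normal 0.695 0.079 -0.714
outer loop
vertex 4.738 -1.479 -0.684
vertex 4.147 -0.834 -1.188
vertex 4.807 -0.488 -0.507
endloop
endfacet
facet normal 0.157 -0.184 0.970
outer loop
vertex 4.738 -1.479 -0.684
vertex 4.807 -0.488 -0.507
vertex 3.333 -0.926 -0.352
endloop
endfacet

endsolid
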